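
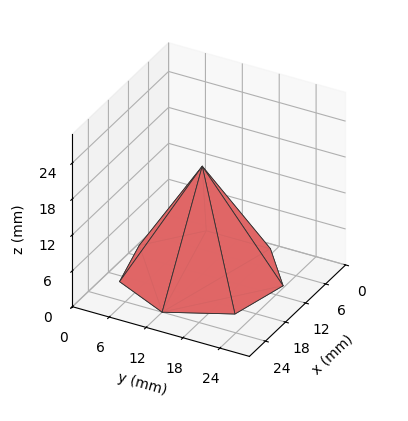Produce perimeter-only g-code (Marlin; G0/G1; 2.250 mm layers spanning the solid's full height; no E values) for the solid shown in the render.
Reading the render: the shape is a regular 7-sided pyramid, base circumscribed radius ≈ 12 mm, apex at z ≈ 18 mm (dimensions read to the nearest mm from the axis ticks). For the g-code, the solid's height is divided into equal slices at the stated Δz and each level perimeter traced with G1 moves after a G0 lift.

; perimeter-only toolpath
G21 ; units = mm
G90 ; absolute positioning
G28 ; home
; layer 1
G0 Z2.250
G0 X22.500 Y12.000
G1 X18.547 Y20.209
G1 X9.664 Y22.237
G1 X2.539 Y16.556
G1 X2.539 Y7.444
G1 X9.664 Y1.763
G1 X18.547 Y3.791
G1 X22.500 Y12.000
; layer 2
G0 Z4.500
G0 X21.000 Y12.000
G1 X17.611 Y19.037
G1 X9.998 Y20.774
G1 X3.891 Y15.905
G1 X3.891 Y8.095
G1 X9.998 Y3.226
G1 X17.611 Y4.963
G1 X21.000 Y12.000
; layer 3
G0 Z6.750
G0 X19.500 Y12.000
G1 X16.676 Y17.864
G1 X10.331 Y19.312
G1 X5.242 Y15.254
G1 X5.242 Y8.746
G1 X10.331 Y4.688
G1 X16.676 Y6.136
G1 X19.500 Y12.000
; layer 4
G0 Z9.000
G0 X18.000 Y12.000
G1 X15.741 Y16.691
G1 X10.665 Y17.849
G1 X6.594 Y14.604
G1 X6.594 Y9.396
G1 X10.665 Y6.151
G1 X15.741 Y7.309
G1 X18.000 Y12.000
; layer 5
G0 Z11.250
G0 X16.500 Y12.000
G1 X14.806 Y15.518
G1 X10.999 Y16.387
G1 X7.946 Y13.953
G1 X7.946 Y10.047
G1 X10.999 Y7.613
G1 X14.806 Y8.482
G1 X16.500 Y12.000
; layer 6
G0 Z13.500
G0 X15.000 Y12.000
G1 X13.870 Y14.346
G1 X11.332 Y14.925
G1 X9.297 Y13.302
G1 X9.297 Y10.698
G1 X11.332 Y9.075
G1 X13.870 Y9.655
G1 X15.000 Y12.000
; layer 7
G0 Z15.750
G0 X13.500 Y12.000
G1 X12.935 Y13.173
G1 X11.666 Y13.462
G1 X10.649 Y12.651
G1 X10.649 Y11.349
G1 X11.666 Y10.538
G1 X12.935 Y10.827
G1 X13.500 Y12.000
M2 ; end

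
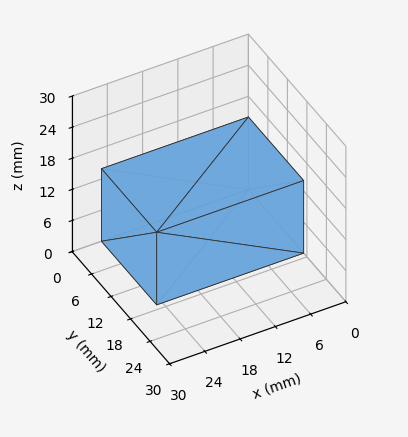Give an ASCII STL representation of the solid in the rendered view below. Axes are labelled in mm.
Reading the render: the shape is a rectangular box, roughly 25 × 17 mm footprint and 14 mm tall (dimensions read to the nearest mm from the axis ticks). For the STL, each face is triangulated and given an outward normal.

solid part
  facet normal 0.0000 0.0000 -1.0000
    outer loop
      vertex 25.00 17.00 0.00
      vertex 25.00 0.00 0.00
      vertex 0.00 0.00 0.00
    endloop
  endfacet
  facet normal 0.0000 0.0000 -1.0000
    outer loop
      vertex 0.00 17.00 0.00
      vertex 25.00 17.00 0.00
      vertex 0.00 0.00 0.00
    endloop
  endfacet
  facet normal 0.0000 0.0000 1.0000
    outer loop
      vertex 0.00 0.00 14.00
      vertex 25.00 0.00 14.00
      vertex 25.00 17.00 14.00
    endloop
  endfacet
  facet normal 0.0000 0.0000 1.0000
    outer loop
      vertex 0.00 0.00 14.00
      vertex 25.00 17.00 14.00
      vertex 0.00 17.00 14.00
    endloop
  endfacet
  facet normal 0.0000 -1.0000 0.0000
    outer loop
      vertex 0.00 0.00 0.00
      vertex 25.00 0.00 0.00
      vertex 25.00 0.00 14.00
    endloop
  endfacet
  facet normal 0.0000 -1.0000 0.0000
    outer loop
      vertex 0.00 0.00 0.00
      vertex 25.00 0.00 14.00
      vertex 0.00 0.00 14.00
    endloop
  endfacet
  facet normal 0.0000 1.0000 0.0000
    outer loop
      vertex 25.00 17.00 14.00
      vertex 25.00 17.00 0.00
      vertex 0.00 17.00 0.00
    endloop
  endfacet
  facet normal 0.0000 1.0000 0.0000
    outer loop
      vertex 0.00 17.00 14.00
      vertex 25.00 17.00 14.00
      vertex 0.00 17.00 0.00
    endloop
  endfacet
  facet normal -1.0000 0.0000 0.0000
    outer loop
      vertex 0.00 17.00 14.00
      vertex 0.00 17.00 0.00
      vertex 0.00 0.00 0.00
    endloop
  endfacet
  facet normal -1.0000 0.0000 0.0000
    outer loop
      vertex 0.00 0.00 14.00
      vertex 0.00 17.00 14.00
      vertex 0.00 0.00 0.00
    endloop
  endfacet
  facet normal 1.0000 0.0000 0.0000
    outer loop
      vertex 25.00 0.00 0.00
      vertex 25.00 17.00 0.00
      vertex 25.00 17.00 14.00
    endloop
  endfacet
  facet normal 1.0000 0.0000 0.0000
    outer loop
      vertex 25.00 0.00 0.00
      vertex 25.00 17.00 14.00
      vertex 25.00 0.00 14.00
    endloop
  endfacet
endsolid part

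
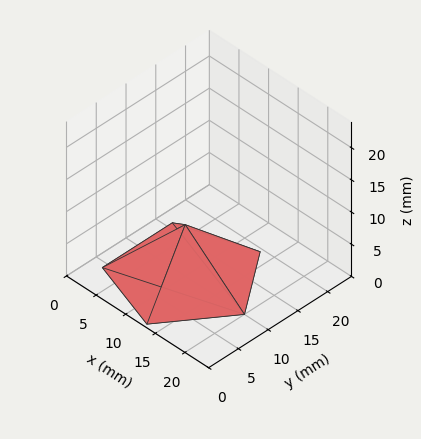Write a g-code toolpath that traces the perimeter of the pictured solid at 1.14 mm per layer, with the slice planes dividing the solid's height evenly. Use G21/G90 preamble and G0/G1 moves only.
Reading the render: the shape is a regular 5-sided pyramid, base circumscribed radius ≈ 10 mm, apex at z ≈ 8 mm (dimensions read to the nearest mm from the axis ticks). For the g-code, the solid's height is divided into equal slices at the stated Δz and each level perimeter traced with G1 moves after a G0 lift.

; perimeter-only toolpath
G21 ; units = mm
G90 ; absolute positioning
G28 ; home
; layer 1
G0 Z1.14
G0 X18.57 Y10.00
G1 X12.65 Y18.15
G1 X3.07 Y15.04
G1 X3.07 Y4.96
G1 X12.65 Y1.85
G1 X18.57 Y10.00
; layer 2
G0 Z2.29
G0 X17.14 Y10.00
G1 X12.21 Y16.79
G1 X4.22 Y14.20
G1 X4.22 Y5.80
G1 X12.21 Y3.21
G1 X17.14 Y10.00
; layer 3
G0 Z3.43
G0 X15.71 Y10.00
G1 X11.77 Y15.43
G1 X5.38 Y13.36
G1 X5.38 Y6.64
G1 X11.77 Y4.57
G1 X15.71 Y10.00
; layer 4
G0 Z4.57
G0 X14.29 Y10.00
G1 X11.32 Y14.08
G1 X6.53 Y12.52
G1 X6.53 Y7.48
G1 X11.32 Y5.92
G1 X14.29 Y10.00
; layer 5
G0 Z5.71
G0 X12.86 Y10.00
G1 X10.88 Y12.72
G1 X7.69 Y11.68
G1 X7.69 Y8.32
G1 X10.88 Y7.28
G1 X12.86 Y10.00
; layer 6
G0 Z6.86
G0 X11.43 Y10.00
G1 X10.44 Y11.36
G1 X8.84 Y10.84
G1 X8.84 Y9.16
G1 X10.44 Y8.64
G1 X11.43 Y10.00
M2 ; end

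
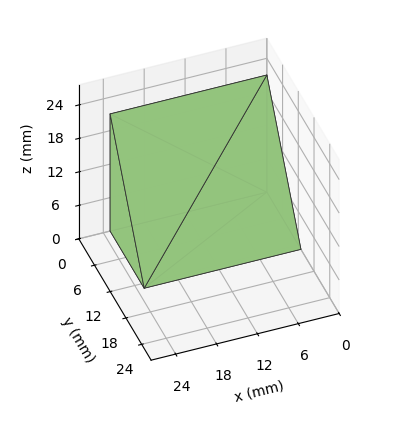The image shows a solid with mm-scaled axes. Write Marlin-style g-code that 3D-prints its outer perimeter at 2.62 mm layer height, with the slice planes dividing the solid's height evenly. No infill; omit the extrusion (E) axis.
Reading the render: the shape is a wedge (ramp): 23 × 13 mm base, rising to 21 mm along the y=0 edge and sloping linearly to z=0 at y=13 (dimensions read to the nearest mm from the axis ticks). For the g-code, the solid's height is divided into equal slices at the stated Δz and each level perimeter traced with G1 moves after a G0 lift.

; perimeter-only toolpath
G21 ; units = mm
G90 ; absolute positioning
G28 ; home
; layer 1
G0 Z2.62
G0 X0.00 Y0.00
G1 X23.00 Y0.00
G1 X23.00 Y11.38
G1 X0.00 Y11.38
G1 X0.00 Y0.00
; layer 2
G0 Z5.25
G0 X0.00 Y0.00
G1 X23.00 Y0.00
G1 X23.00 Y9.75
G1 X0.00 Y9.75
G1 X0.00 Y0.00
; layer 3
G0 Z7.88
G0 X0.00 Y0.00
G1 X23.00 Y0.00
G1 X23.00 Y8.12
G1 X0.00 Y8.12
G1 X0.00 Y0.00
; layer 4
G0 Z10.50
G0 X0.00 Y0.00
G1 X23.00 Y0.00
G1 X23.00 Y6.50
G1 X0.00 Y6.50
G1 X0.00 Y0.00
; layer 5
G0 Z13.12
G0 X0.00 Y0.00
G1 X23.00 Y0.00
G1 X23.00 Y4.88
G1 X0.00 Y4.88
G1 X0.00 Y0.00
; layer 6
G0 Z15.75
G0 X0.00 Y0.00
G1 X23.00 Y0.00
G1 X23.00 Y3.25
G1 X0.00 Y3.25
G1 X0.00 Y0.00
; layer 7
G0 Z18.38
G0 X0.00 Y0.00
G1 X23.00 Y0.00
G1 X23.00 Y1.62
G1 X0.00 Y1.62
G1 X0.00 Y0.00
M2 ; end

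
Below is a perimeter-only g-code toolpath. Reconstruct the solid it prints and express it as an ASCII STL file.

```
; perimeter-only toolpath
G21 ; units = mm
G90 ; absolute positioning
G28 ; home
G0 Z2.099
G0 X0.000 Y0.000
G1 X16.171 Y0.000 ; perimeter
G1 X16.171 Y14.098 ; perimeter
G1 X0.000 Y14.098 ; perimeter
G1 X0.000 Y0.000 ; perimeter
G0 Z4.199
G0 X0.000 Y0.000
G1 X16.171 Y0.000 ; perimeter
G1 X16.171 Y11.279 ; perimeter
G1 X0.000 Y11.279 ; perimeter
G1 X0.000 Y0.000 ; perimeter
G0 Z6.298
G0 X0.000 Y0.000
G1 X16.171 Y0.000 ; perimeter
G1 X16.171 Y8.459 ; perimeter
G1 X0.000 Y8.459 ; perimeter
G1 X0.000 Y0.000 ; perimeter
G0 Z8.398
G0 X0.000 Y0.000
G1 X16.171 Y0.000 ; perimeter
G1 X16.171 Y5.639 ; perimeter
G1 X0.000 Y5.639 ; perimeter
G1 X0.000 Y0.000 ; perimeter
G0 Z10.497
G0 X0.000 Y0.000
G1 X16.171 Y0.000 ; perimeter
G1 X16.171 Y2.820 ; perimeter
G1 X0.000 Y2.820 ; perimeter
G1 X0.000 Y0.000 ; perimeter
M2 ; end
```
solid part
  facet normal 0.0000 0.0000 -1.0000
    outer loop
      vertex 16.171 16.918 0.000
      vertex 16.171 0.000 0.000
      vertex 0.000 0.000 0.000
    endloop
  endfacet
  facet normal 0.0000 0.0000 -1.0000
    outer loop
      vertex 0.000 16.918 0.000
      vertex 16.171 16.918 0.000
      vertex 0.000 0.000 0.000
    endloop
  endfacet
  facet normal 0.0000 -1.0000 0.0000
    outer loop
      vertex 0.000 0.000 0.000
      vertex 16.171 0.000 0.000
      vertex 16.171 0.000 12.597
    endloop
  endfacet
  facet normal 0.0000 -1.0000 0.0000
    outer loop
      vertex 0.000 0.000 0.000
      vertex 16.171 0.000 12.597
      vertex 0.000 0.000 12.597
    endloop
  endfacet
  facet normal 0.0000 0.5972 0.8021
    outer loop
      vertex 0.000 0.000 12.597
      vertex 16.171 0.000 12.597
      vertex 16.171 16.918 0.000
    endloop
  endfacet
  facet normal 0.0000 0.5972 0.8021
    outer loop
      vertex 0.000 0.000 12.597
      vertex 16.171 16.918 0.000
      vertex 0.000 16.918 0.000
    endloop
  endfacet
  facet normal -1.0000 0.0000 0.0000
    outer loop
      vertex 0.000 0.000 12.597
      vertex 0.000 16.918 0.000
      vertex 0.000 0.000 0.000
    endloop
  endfacet
  facet normal 1.0000 0.0000 0.0000
    outer loop
      vertex 16.171 0.000 0.000
      vertex 16.171 16.918 0.000
      vertex 16.171 0.000 12.597
    endloop
  endfacet
endsolid part

The G0 Z moves step by Δz≈2.099 mm. The G1 loops shrink linearly with z, so the solid tapers from its base footprint up to z≈12.6. Closing with a flat bottom cap and the tapered top and triangulating gives 8 facets — a wedge (ramp): 16.2 × 16.9 mm base, rising to 12.6 mm along the y=0 edge and sloping linearly to z=0 at y=16.9.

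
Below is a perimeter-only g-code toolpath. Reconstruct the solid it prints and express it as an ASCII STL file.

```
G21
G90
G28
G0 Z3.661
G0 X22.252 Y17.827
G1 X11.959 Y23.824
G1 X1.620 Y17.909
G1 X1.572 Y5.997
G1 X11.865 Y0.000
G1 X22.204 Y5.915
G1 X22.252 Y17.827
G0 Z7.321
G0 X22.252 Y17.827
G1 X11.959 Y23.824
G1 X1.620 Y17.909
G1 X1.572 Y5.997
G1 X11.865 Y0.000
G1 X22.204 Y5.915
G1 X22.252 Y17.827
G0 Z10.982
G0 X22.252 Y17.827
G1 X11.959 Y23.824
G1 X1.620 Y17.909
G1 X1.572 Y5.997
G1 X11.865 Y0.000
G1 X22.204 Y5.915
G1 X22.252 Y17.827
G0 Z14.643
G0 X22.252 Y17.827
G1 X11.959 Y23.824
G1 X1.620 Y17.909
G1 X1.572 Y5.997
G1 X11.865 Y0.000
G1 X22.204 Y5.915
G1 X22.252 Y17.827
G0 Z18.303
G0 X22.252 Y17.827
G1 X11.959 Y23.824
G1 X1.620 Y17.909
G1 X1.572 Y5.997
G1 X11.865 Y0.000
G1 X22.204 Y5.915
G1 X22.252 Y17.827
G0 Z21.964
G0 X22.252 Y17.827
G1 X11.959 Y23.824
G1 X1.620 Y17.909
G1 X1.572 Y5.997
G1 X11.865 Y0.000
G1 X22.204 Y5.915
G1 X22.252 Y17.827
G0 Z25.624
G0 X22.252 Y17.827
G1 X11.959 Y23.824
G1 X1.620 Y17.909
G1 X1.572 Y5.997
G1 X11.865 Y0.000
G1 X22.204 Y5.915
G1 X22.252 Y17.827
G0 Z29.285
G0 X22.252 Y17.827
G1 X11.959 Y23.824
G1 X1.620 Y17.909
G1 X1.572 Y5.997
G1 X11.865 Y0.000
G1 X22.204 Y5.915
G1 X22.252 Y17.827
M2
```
solid part
  facet normal 0.0000 0.0000 -1.0000
    outer loop
      vertex 1.620 17.909 0.000
      vertex 11.959 23.824 0.000
      vertex 22.252 17.827 0.000
    endloop
  endfacet
  facet normal 0.0000 0.0000 -1.0000
    outer loop
      vertex 1.572 5.997 0.000
      vertex 1.620 17.909 0.000
      vertex 22.252 17.827 0.000
    endloop
  endfacet
  facet normal 0.0000 0.0000 -1.0000
    outer loop
      vertex 11.865 0.000 0.000
      vertex 1.572 5.997 0.000
      vertex 22.252 17.827 0.000
    endloop
  endfacet
  facet normal 0.0000 0.0000 -1.0000
    outer loop
      vertex 22.204 5.915 0.000
      vertex 11.865 0.000 0.000
      vertex 22.252 17.827 0.000
    endloop
  endfacet
  facet normal 0.0000 0.0000 1.0000
    outer loop
      vertex 22.252 17.827 29.285
      vertex 11.959 23.824 29.285
      vertex 1.620 17.909 29.285
    endloop
  endfacet
  facet normal 0.0000 0.0000 1.0000
    outer loop
      vertex 22.252 17.827 29.285
      vertex 1.620 17.909 29.285
      vertex 1.572 5.997 29.285
    endloop
  endfacet
  facet normal 0.0000 0.0000 1.0000
    outer loop
      vertex 22.252 17.827 29.285
      vertex 1.572 5.997 29.285
      vertex 11.865 0.000 29.285
    endloop
  endfacet
  facet normal 0.0000 0.0000 1.0000
    outer loop
      vertex 22.252 17.827 29.285
      vertex 11.865 0.000 29.285
      vertex 22.204 5.915 29.285
    endloop
  endfacet
  facet normal 0.5034 0.8640 0.0000
    outer loop
      vertex 22.252 17.827 0.000
      vertex 11.959 23.824 0.000
      vertex 11.959 23.824 29.285
    endloop
  endfacet
  facet normal 0.5034 0.8640 0.0000
    outer loop
      vertex 22.252 17.827 0.000
      vertex 11.959 23.824 29.285
      vertex 22.252 17.827 29.285
    endloop
  endfacet
  facet normal -0.4966 0.8680 0.0000
    outer loop
      vertex 11.959 23.824 0.000
      vertex 1.620 17.909 0.000
      vertex 1.620 17.909 29.285
    endloop
  endfacet
  facet normal -0.4966 0.8680 0.0000
    outer loop
      vertex 11.959 23.824 0.000
      vertex 1.620 17.909 29.285
      vertex 11.959 23.824 29.285
    endloop
  endfacet
  facet normal -1.0000 0.0040 0.0000
    outer loop
      vertex 1.620 17.909 0.000
      vertex 1.572 5.997 0.000
      vertex 1.572 5.997 29.285
    endloop
  endfacet
  facet normal -1.0000 0.0040 0.0000
    outer loop
      vertex 1.620 17.909 0.000
      vertex 1.572 5.997 29.285
      vertex 1.620 17.909 29.285
    endloop
  endfacet
  facet normal -0.5034 -0.8640 0.0000
    outer loop
      vertex 1.572 5.997 0.000
      vertex 11.865 0.000 0.000
      vertex 11.865 0.000 29.285
    endloop
  endfacet
  facet normal -0.5034 -0.8640 0.0000
    outer loop
      vertex 1.572 5.997 0.000
      vertex 11.865 0.000 29.285
      vertex 1.572 5.997 29.285
    endloop
  endfacet
  facet normal 0.4966 -0.8680 0.0000
    outer loop
      vertex 11.865 0.000 0.000
      vertex 22.204 5.915 0.000
      vertex 22.204 5.915 29.285
    endloop
  endfacet
  facet normal 0.4966 -0.8680 0.0000
    outer loop
      vertex 11.865 0.000 0.000
      vertex 22.204 5.915 29.285
      vertex 11.865 0.000 29.285
    endloop
  endfacet
  facet normal 1.0000 -0.0040 0.0000
    outer loop
      vertex 22.204 5.915 0.000
      vertex 22.252 17.827 0.000
      vertex 22.252 17.827 29.285
    endloop
  endfacet
  facet normal 1.0000 -0.0040 0.0000
    outer loop
      vertex 22.204 5.915 0.000
      vertex 22.252 17.827 29.285
      vertex 22.204 5.915 29.285
    endloop
  endfacet
endsolid part

The G0 Z moves step by Δz≈3.661 mm. Every layer's G1 loop is the same polygon, so the solid is a straight extrusion of it from z=0 to z≈29.3. Closing with flat bottom and top caps and triangulating gives 20 facets — a regular 6-sided prism (a cylinder approximated with 6 flat sides), circumscribed radius ≈ 11.9 mm, height ≈ 29.3 mm.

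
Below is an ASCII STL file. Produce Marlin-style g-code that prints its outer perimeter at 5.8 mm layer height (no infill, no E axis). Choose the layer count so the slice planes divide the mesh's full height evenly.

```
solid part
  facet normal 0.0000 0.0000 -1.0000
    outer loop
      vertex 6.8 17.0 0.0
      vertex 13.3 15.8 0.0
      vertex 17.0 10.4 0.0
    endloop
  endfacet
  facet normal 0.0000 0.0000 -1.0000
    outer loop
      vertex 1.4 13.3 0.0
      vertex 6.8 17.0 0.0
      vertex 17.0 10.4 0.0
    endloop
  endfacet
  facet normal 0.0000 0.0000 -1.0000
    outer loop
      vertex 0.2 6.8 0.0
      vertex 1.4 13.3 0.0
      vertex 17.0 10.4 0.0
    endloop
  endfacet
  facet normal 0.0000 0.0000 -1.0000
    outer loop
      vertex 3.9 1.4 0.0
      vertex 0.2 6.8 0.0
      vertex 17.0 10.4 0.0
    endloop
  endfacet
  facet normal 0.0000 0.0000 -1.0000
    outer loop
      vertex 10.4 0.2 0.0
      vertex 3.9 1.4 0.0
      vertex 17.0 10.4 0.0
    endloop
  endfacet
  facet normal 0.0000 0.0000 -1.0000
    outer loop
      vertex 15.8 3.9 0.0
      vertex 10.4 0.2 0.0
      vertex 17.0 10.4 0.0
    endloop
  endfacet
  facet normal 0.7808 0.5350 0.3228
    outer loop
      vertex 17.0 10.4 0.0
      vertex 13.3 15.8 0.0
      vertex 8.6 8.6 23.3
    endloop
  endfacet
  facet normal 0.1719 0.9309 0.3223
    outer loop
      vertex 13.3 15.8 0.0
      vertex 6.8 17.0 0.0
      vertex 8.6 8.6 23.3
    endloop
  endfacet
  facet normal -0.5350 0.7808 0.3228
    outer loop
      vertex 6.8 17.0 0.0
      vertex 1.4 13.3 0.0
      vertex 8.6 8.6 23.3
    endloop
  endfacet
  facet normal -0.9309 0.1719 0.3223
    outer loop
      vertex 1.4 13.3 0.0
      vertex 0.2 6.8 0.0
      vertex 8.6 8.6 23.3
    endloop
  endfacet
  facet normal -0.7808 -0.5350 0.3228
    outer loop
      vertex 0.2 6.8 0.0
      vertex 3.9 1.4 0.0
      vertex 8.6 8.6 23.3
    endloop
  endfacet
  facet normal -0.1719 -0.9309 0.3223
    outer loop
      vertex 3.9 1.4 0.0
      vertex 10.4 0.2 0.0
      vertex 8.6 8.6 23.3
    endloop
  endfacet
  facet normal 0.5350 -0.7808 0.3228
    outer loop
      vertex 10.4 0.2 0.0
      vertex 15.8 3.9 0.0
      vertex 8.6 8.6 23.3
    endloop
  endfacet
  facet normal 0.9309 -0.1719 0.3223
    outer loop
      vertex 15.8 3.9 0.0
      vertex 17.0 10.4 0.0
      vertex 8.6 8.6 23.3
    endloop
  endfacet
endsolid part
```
; perimeter-only toolpath
G21 ; units = mm
G90 ; absolute positioning
G28 ; home
; layer 1
G0 Z5.8
G0 X14.9 Y10.0
G1 X12.1 Y14.0
G1 X7.2 Y14.9
G1 X3.2 Y12.1
G1 X2.3 Y7.2
G1 X5.1 Y3.2
G1 X10.0 Y2.3
G1 X14.0 Y5.1
G1 X14.9 Y10.0
; layer 2
G0 Z11.7
G0 X12.8 Y9.5
G1 X10.9 Y12.2
G1 X7.7 Y12.8
G1 X5.0 Y10.9
G1 X4.4 Y7.7
G1 X6.2 Y5.0
G1 X9.5 Y4.4
G1 X12.2 Y6.2
G1 X12.8 Y9.5
; layer 3
G0 Z17.5
G0 X10.7 Y9.0
G1 X9.8 Y10.4
G1 X8.1 Y10.7
G1 X6.8 Y9.8
G1 X6.5 Y8.1
G1 X7.4 Y6.8
G1 X9.0 Y6.5
G1 X10.4 Y7.4
G1 X10.7 Y9.0
M2 ; end

The solid is a regular 8-sided pyramid, base circumscribed radius ≈ 8.6 mm, apex at z ≈ 23.3 mm. Slicing at Δz = 5.8 mm — 4 equal slices spanning the solid's height, so layer i sits at z = i·h/4 — gives 3 non-empty perimeters. Each is a 8-segment closed polygon; G0 lifts to the layer z and rapids to the start vertex, then G1 traces the edges. The cross-section shrinks linearly with z (the slice at the apex is degenerate and omitted).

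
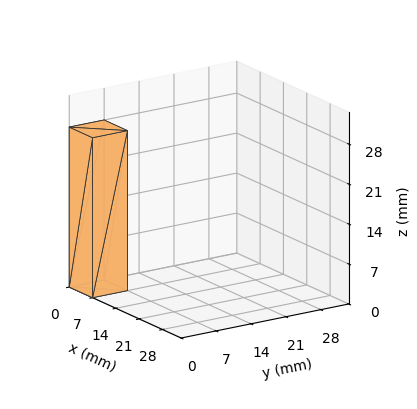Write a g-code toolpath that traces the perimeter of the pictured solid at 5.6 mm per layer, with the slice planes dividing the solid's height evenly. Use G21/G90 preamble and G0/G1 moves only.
Reading the render: the shape is a rectangular box, roughly 7 × 7 mm footprint and 28 mm tall (dimensions read to the nearest mm from the axis ticks). For the g-code, the solid's height is divided into equal slices at the stated Δz and each level perimeter traced with G1 moves after a G0 lift.

; perimeter-only toolpath
G21 ; units = mm
G90 ; absolute positioning
G28 ; home
; layer 1
G0 Z5.6
G0 X0.0 Y0.0
G1 X7.0 Y0.0
G1 X7.0 Y7.0
G1 X0.0 Y7.0
G1 X0.0 Y0.0
; layer 2
G0 Z11.2
G0 X0.0 Y0.0
G1 X7.0 Y0.0
G1 X7.0 Y7.0
G1 X0.0 Y7.0
G1 X0.0 Y0.0
; layer 3
G0 Z16.8
G0 X0.0 Y0.0
G1 X7.0 Y0.0
G1 X7.0 Y7.0
G1 X0.0 Y7.0
G1 X0.0 Y0.0
; layer 4
G0 Z22.4
G0 X0.0 Y0.0
G1 X7.0 Y0.0
G1 X7.0 Y7.0
G1 X0.0 Y7.0
G1 X0.0 Y0.0
; layer 5
G0 Z28.0
G0 X0.0 Y0.0
G1 X7.0 Y0.0
G1 X7.0 Y7.0
G1 X0.0 Y7.0
G1 X0.0 Y0.0
M2 ; end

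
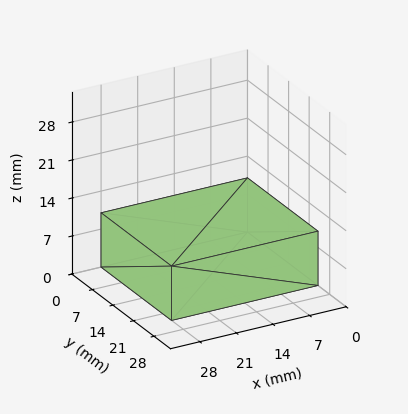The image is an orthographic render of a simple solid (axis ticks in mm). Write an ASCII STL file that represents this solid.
Reading the render: the shape is a rectangular box, roughly 28 × 24 mm footprint and 10 mm tall (dimensions read to the nearest mm from the axis ticks). For the STL, each face is triangulated and given an outward normal.

solid part
  facet normal 0.0000 0.0000 -1.0000
    outer loop
      vertex 28.00 24.00 0.00
      vertex 28.00 0.00 0.00
      vertex 0.00 0.00 0.00
    endloop
  endfacet
  facet normal 0.0000 0.0000 -1.0000
    outer loop
      vertex 0.00 24.00 0.00
      vertex 28.00 24.00 0.00
      vertex 0.00 0.00 0.00
    endloop
  endfacet
  facet normal 0.0000 0.0000 1.0000
    outer loop
      vertex 0.00 0.00 10.00
      vertex 28.00 0.00 10.00
      vertex 28.00 24.00 10.00
    endloop
  endfacet
  facet normal 0.0000 0.0000 1.0000
    outer loop
      vertex 0.00 0.00 10.00
      vertex 28.00 24.00 10.00
      vertex 0.00 24.00 10.00
    endloop
  endfacet
  facet normal 0.0000 -1.0000 0.0000
    outer loop
      vertex 0.00 0.00 0.00
      vertex 28.00 0.00 0.00
      vertex 28.00 0.00 10.00
    endloop
  endfacet
  facet normal 0.0000 -1.0000 0.0000
    outer loop
      vertex 0.00 0.00 0.00
      vertex 28.00 0.00 10.00
      vertex 0.00 0.00 10.00
    endloop
  endfacet
  facet normal 0.0000 1.0000 0.0000
    outer loop
      vertex 28.00 24.00 10.00
      vertex 28.00 24.00 0.00
      vertex 0.00 24.00 0.00
    endloop
  endfacet
  facet normal 0.0000 1.0000 0.0000
    outer loop
      vertex 0.00 24.00 10.00
      vertex 28.00 24.00 10.00
      vertex 0.00 24.00 0.00
    endloop
  endfacet
  facet normal -1.0000 0.0000 0.0000
    outer loop
      vertex 0.00 24.00 10.00
      vertex 0.00 24.00 0.00
      vertex 0.00 0.00 0.00
    endloop
  endfacet
  facet normal -1.0000 0.0000 0.0000
    outer loop
      vertex 0.00 0.00 10.00
      vertex 0.00 24.00 10.00
      vertex 0.00 0.00 0.00
    endloop
  endfacet
  facet normal 1.0000 0.0000 0.0000
    outer loop
      vertex 28.00 0.00 0.00
      vertex 28.00 24.00 0.00
      vertex 28.00 24.00 10.00
    endloop
  endfacet
  facet normal 1.0000 0.0000 0.0000
    outer loop
      vertex 28.00 0.00 0.00
      vertex 28.00 24.00 10.00
      vertex 28.00 0.00 10.00
    endloop
  endfacet
endsolid part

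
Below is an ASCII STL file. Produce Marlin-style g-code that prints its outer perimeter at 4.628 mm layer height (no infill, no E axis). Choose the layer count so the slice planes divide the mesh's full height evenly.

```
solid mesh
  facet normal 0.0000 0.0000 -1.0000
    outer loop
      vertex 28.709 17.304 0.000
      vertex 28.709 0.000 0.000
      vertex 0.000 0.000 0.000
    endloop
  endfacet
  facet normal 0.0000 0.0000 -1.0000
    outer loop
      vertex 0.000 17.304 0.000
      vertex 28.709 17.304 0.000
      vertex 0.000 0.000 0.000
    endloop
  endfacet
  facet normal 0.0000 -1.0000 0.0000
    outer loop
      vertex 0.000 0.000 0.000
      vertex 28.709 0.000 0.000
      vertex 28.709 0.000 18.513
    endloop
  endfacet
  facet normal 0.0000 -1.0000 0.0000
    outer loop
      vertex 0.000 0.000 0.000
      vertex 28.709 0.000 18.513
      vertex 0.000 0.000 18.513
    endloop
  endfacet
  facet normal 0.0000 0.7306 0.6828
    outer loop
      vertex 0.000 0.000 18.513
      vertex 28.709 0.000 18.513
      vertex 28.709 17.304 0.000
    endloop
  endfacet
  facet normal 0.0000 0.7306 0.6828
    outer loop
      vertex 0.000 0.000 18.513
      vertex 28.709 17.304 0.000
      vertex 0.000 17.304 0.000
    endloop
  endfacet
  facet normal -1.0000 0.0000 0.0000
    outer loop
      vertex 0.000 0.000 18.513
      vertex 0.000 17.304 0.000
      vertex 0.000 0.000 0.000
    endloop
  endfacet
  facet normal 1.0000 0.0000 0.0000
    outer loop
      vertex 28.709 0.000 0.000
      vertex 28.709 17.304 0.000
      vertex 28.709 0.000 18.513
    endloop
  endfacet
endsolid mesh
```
; perimeter-only toolpath
G21 ; units = mm
G90 ; absolute positioning
G28 ; home
; layer 1
G0 Z4.628
G0 X0.000 Y0.000
G1 X28.709 Y0.000
G1 X28.709 Y12.978
G1 X0.000 Y12.978
G1 X0.000 Y0.000
; layer 2
G0 Z9.257
G0 X0.000 Y0.000
G1 X28.709 Y0.000
G1 X28.709 Y8.652
G1 X0.000 Y8.652
G1 X0.000 Y0.000
; layer 3
G0 Z13.885
G0 X0.000 Y0.000
G1 X28.709 Y0.000
G1 X28.709 Y4.326
G1 X0.000 Y4.326
G1 X0.000 Y0.000
M2 ; end

The solid is a wedge (ramp): 28.7 × 17.3 mm base, rising to 18.5 mm along the y=0 edge and sloping linearly to z=0 at y=17.3. Slicing at Δz = 4.628 mm — 4 equal slices spanning the solid's height, so layer i sits at z = i·h/4 — gives 3 non-empty perimeters. Each is a 4-segment closed polygon; G0 lifts to the layer z and rapids to the start vertex, then G1 traces the edges. The cross-section shrinks linearly with z (the slice at the apex is degenerate and omitted).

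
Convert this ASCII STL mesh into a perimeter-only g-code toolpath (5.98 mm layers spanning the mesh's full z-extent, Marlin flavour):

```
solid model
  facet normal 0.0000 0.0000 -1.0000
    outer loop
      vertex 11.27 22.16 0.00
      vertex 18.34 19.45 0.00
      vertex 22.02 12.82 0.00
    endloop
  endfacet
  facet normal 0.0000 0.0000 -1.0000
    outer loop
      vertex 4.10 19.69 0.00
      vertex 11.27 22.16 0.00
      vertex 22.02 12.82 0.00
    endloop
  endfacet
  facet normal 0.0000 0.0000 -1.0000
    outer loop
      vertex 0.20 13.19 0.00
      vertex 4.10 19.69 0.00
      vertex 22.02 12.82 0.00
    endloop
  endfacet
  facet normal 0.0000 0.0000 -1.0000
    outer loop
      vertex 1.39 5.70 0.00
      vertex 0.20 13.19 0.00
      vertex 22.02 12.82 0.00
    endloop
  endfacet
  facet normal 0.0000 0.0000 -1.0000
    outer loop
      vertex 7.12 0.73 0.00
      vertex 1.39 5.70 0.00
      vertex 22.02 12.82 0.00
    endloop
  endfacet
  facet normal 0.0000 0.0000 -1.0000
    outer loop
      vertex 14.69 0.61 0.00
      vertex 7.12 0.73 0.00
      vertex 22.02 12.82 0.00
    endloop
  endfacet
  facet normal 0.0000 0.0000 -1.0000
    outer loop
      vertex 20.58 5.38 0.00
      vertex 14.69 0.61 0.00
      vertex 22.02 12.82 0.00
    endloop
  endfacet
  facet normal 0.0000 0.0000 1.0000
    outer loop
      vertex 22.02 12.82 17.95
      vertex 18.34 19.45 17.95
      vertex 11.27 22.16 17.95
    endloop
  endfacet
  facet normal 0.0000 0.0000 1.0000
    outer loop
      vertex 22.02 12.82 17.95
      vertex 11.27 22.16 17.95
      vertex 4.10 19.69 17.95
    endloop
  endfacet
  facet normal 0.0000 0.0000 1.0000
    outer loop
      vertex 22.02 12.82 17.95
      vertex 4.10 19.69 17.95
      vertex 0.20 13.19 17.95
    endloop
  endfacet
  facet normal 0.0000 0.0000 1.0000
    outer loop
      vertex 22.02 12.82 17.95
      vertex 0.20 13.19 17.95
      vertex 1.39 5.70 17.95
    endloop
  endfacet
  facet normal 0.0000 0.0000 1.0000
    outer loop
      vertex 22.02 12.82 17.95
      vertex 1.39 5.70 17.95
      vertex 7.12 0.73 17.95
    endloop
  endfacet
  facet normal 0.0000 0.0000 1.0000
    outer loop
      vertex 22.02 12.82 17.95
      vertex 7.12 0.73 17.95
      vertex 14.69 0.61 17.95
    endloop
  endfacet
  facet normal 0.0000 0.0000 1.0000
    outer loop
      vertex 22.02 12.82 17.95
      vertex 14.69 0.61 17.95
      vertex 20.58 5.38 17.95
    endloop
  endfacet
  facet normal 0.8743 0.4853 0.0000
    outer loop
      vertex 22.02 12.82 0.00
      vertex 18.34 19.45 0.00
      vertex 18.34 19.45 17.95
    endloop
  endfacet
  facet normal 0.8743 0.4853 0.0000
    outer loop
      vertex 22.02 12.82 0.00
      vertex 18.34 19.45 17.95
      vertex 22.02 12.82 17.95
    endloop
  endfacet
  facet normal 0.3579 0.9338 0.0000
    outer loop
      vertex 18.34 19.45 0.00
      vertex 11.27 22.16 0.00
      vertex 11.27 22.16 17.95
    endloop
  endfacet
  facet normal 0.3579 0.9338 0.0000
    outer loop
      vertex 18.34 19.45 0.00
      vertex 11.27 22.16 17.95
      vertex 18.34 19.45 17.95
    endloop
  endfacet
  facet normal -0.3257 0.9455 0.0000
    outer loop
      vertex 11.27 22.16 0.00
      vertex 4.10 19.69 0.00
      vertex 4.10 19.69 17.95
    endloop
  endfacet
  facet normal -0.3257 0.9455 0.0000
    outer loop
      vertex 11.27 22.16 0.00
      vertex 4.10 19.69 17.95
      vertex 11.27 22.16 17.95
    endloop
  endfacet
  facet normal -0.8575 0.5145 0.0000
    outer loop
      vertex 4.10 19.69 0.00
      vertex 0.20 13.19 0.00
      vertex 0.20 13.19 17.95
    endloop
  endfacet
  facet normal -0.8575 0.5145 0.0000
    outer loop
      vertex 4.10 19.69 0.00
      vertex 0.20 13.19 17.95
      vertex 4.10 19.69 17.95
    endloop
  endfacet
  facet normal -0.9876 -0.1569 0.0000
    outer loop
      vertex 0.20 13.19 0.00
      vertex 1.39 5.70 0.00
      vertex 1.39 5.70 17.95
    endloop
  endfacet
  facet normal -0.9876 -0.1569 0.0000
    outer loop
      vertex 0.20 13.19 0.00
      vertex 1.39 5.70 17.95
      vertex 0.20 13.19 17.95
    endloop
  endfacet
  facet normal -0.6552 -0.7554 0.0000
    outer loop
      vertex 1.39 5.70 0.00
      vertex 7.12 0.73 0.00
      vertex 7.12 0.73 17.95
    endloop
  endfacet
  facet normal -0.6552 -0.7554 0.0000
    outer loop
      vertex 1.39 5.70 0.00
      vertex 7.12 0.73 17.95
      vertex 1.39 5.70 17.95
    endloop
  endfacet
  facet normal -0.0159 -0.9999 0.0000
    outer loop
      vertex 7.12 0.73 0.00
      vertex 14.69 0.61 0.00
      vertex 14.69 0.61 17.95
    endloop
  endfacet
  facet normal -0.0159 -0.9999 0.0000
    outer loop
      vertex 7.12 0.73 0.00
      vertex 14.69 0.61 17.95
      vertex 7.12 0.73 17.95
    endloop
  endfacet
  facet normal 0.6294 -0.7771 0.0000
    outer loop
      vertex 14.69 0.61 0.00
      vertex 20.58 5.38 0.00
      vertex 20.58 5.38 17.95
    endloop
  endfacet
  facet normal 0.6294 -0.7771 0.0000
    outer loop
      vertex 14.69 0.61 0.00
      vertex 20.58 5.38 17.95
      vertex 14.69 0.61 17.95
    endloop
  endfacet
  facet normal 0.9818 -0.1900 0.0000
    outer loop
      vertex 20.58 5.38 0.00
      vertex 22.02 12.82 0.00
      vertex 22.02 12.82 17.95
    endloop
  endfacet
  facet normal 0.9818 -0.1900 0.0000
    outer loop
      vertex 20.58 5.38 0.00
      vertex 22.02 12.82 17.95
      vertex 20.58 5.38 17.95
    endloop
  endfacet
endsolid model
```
; perimeter-only toolpath
G21 ; units = mm
G90 ; absolute positioning
G28 ; home
; layer 1
G0 Z5.98
G0 X22.02 Y12.82
G1 X18.34 Y19.45
G1 X11.27 Y22.16
G1 X4.10 Y19.69
G1 X0.20 Y13.19
G1 X1.39 Y5.70
G1 X7.12 Y0.73
G1 X14.69 Y0.61
G1 X20.58 Y5.38
G1 X22.02 Y12.82
; layer 2
G0 Z11.97
G0 X22.02 Y12.82
G1 X18.34 Y19.45
G1 X11.27 Y22.16
G1 X4.10 Y19.69
G1 X0.20 Y13.19
G1 X1.39 Y5.70
G1 X7.12 Y0.73
G1 X14.69 Y0.61
G1 X20.58 Y5.38
G1 X22.02 Y12.82
; layer 3
G0 Z17.95
G0 X22.02 Y12.82
G1 X18.34 Y19.45
G1 X11.27 Y22.16
G1 X4.10 Y19.69
G1 X0.20 Y13.19
G1 X1.39 Y5.70
G1 X7.12 Y0.73
G1 X14.69 Y0.61
G1 X20.58 Y5.38
G1 X22.02 Y12.82
M2 ; end

The solid is a regular 9-sided prism (a cylinder approximated with 9 flat sides), circumscribed radius ≈ 11.1 mm, height ≈ 17.9 mm. Slicing at Δz = 5.98 mm — 3 equal slices spanning the solid's height, so layer i sits at z = i·h/3 — gives 3 non-empty perimeters. Each is a 9-segment closed polygon; G0 lifts to the layer z and rapids to the start vertex, then G1 traces the edges.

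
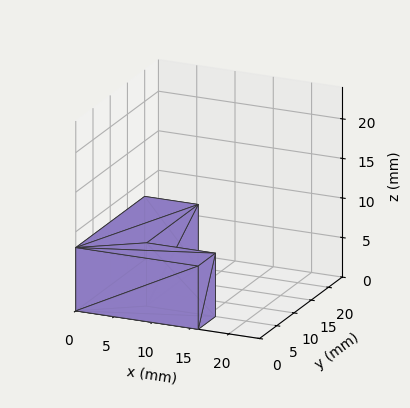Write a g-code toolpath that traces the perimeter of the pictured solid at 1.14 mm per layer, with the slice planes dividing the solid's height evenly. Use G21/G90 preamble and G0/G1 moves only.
Reading the render: the shape is an L-shaped prism: outer 16 × 20 mm, arm thicknesses ≈ 5 mm (horizontal) and 7 mm (vertical), extruded 8 mm in z (dimensions read to the nearest mm from the axis ticks). For the g-code, the solid's height is divided into equal slices at the stated Δz and each level perimeter traced with G1 moves after a G0 lift.

; perimeter-only toolpath
G21 ; units = mm
G90 ; absolute positioning
G28 ; home
; layer 1
G0 Z1.14
G0 X0.00 Y0.00
G1 X16.00 Y0.00
G1 X16.00 Y5.00
G1 X7.00 Y5.00
G1 X7.00 Y20.00
G1 X0.00 Y20.00
G1 X0.00 Y0.00
; layer 2
G0 Z2.29
G0 X0.00 Y0.00
G1 X16.00 Y0.00
G1 X16.00 Y5.00
G1 X7.00 Y5.00
G1 X7.00 Y20.00
G1 X0.00 Y20.00
G1 X0.00 Y0.00
; layer 3
G0 Z3.43
G0 X0.00 Y0.00
G1 X16.00 Y0.00
G1 X16.00 Y5.00
G1 X7.00 Y5.00
G1 X7.00 Y20.00
G1 X0.00 Y20.00
G1 X0.00 Y0.00
; layer 4
G0 Z4.57
G0 X0.00 Y0.00
G1 X16.00 Y0.00
G1 X16.00 Y5.00
G1 X7.00 Y5.00
G1 X7.00 Y20.00
G1 X0.00 Y20.00
G1 X0.00 Y0.00
; layer 5
G0 Z5.71
G0 X0.00 Y0.00
G1 X16.00 Y0.00
G1 X16.00 Y5.00
G1 X7.00 Y5.00
G1 X7.00 Y20.00
G1 X0.00 Y20.00
G1 X0.00 Y0.00
; layer 6
G0 Z6.86
G0 X0.00 Y0.00
G1 X16.00 Y0.00
G1 X16.00 Y5.00
G1 X7.00 Y5.00
G1 X7.00 Y20.00
G1 X0.00 Y20.00
G1 X0.00 Y0.00
; layer 7
G0 Z8.00
G0 X0.00 Y0.00
G1 X16.00 Y0.00
G1 X16.00 Y5.00
G1 X7.00 Y5.00
G1 X7.00 Y20.00
G1 X0.00 Y20.00
G1 X0.00 Y0.00
M2 ; end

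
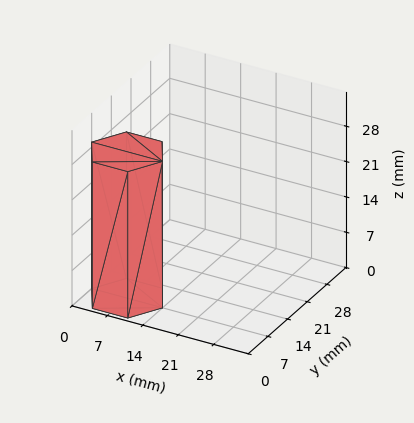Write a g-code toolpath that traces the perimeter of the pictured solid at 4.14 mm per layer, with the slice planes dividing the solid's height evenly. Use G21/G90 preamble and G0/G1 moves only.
Reading the render: the shape is a regular 6-sided prism (a cylinder approximated with 6 flat sides), circumscribed radius ≈ 7 mm, height ≈ 29 mm (dimensions read to the nearest mm from the axis ticks). For the g-code, the solid's height is divided into equal slices at the stated Δz and each level perimeter traced with G1 moves after a G0 lift.

; perimeter-only toolpath
G21 ; units = mm
G90 ; absolute positioning
G28 ; home
; layer 1
G0 Z4.14
G0 X14.00 Y7.00
G1 X10.50 Y13.06
G1 X3.50 Y13.06
G1 X0.00 Y7.00
G1 X3.50 Y0.94
G1 X10.50 Y0.94
G1 X14.00 Y7.00
; layer 2
G0 Z8.29
G0 X14.00 Y7.00
G1 X10.50 Y13.06
G1 X3.50 Y13.06
G1 X0.00 Y7.00
G1 X3.50 Y0.94
G1 X10.50 Y0.94
G1 X14.00 Y7.00
; layer 3
G0 Z12.43
G0 X14.00 Y7.00
G1 X10.50 Y13.06
G1 X3.50 Y13.06
G1 X0.00 Y7.00
G1 X3.50 Y0.94
G1 X10.50 Y0.94
G1 X14.00 Y7.00
; layer 4
G0 Z16.57
G0 X14.00 Y7.00
G1 X10.50 Y13.06
G1 X3.50 Y13.06
G1 X0.00 Y7.00
G1 X3.50 Y0.94
G1 X10.50 Y0.94
G1 X14.00 Y7.00
; layer 5
G0 Z20.71
G0 X14.00 Y7.00
G1 X10.50 Y13.06
G1 X3.50 Y13.06
G1 X0.00 Y7.00
G1 X3.50 Y0.94
G1 X10.50 Y0.94
G1 X14.00 Y7.00
; layer 6
G0 Z24.86
G0 X14.00 Y7.00
G1 X10.50 Y13.06
G1 X3.50 Y13.06
G1 X0.00 Y7.00
G1 X3.50 Y0.94
G1 X10.50 Y0.94
G1 X14.00 Y7.00
; layer 7
G0 Z29.00
G0 X14.00 Y7.00
G1 X10.50 Y13.06
G1 X3.50 Y13.06
G1 X0.00 Y7.00
G1 X3.50 Y0.94
G1 X10.50 Y0.94
G1 X14.00 Y7.00
M2 ; end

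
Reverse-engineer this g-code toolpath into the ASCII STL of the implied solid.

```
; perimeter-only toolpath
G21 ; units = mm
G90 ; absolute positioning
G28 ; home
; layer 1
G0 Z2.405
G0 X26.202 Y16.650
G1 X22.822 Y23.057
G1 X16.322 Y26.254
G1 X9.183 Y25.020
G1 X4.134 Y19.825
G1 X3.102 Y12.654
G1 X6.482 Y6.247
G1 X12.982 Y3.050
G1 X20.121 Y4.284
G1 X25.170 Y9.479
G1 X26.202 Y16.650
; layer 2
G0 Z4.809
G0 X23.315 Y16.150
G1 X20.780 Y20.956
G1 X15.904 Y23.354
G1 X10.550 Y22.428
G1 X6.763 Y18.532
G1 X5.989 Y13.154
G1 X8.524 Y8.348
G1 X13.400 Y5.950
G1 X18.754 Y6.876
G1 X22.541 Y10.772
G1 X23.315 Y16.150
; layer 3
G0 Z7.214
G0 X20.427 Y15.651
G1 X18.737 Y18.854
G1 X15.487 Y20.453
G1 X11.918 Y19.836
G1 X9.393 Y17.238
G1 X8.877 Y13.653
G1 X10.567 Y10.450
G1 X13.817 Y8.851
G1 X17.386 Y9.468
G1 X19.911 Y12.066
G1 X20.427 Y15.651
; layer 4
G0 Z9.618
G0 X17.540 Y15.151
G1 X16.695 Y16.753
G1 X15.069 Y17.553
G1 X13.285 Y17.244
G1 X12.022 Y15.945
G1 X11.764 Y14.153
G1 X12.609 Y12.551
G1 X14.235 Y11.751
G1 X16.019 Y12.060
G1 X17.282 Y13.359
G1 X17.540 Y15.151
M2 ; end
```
solid part
  facet normal 0.0000 0.0000 -1.0000
    outer loop
      vertex 16.739 29.155 0.000
      vertex 24.865 25.158 0.000
      vertex 29.090 17.149 0.000
    endloop
  endfacet
  facet normal 0.0000 0.0000 -1.0000
    outer loop
      vertex 7.816 27.612 0.000
      vertex 16.739 29.155 0.000
      vertex 29.090 17.149 0.000
    endloop
  endfacet
  facet normal 0.0000 0.0000 -1.0000
    outer loop
      vertex 1.504 21.118 0.000
      vertex 7.816 27.612 0.000
      vertex 29.090 17.149 0.000
    endloop
  endfacet
  facet normal 0.0000 0.0000 -1.0000
    outer loop
      vertex 0.214 12.155 0.000
      vertex 1.504 21.118 0.000
      vertex 29.090 17.149 0.000
    endloop
  endfacet
  facet normal 0.0000 0.0000 -1.0000
    outer loop
      vertex 4.439 4.146 0.000
      vertex 0.214 12.155 0.000
      vertex 29.090 17.149 0.000
    endloop
  endfacet
  facet normal 0.0000 0.0000 -1.0000
    outer loop
      vertex 12.565 0.149 0.000
      vertex 4.439 4.146 0.000
      vertex 29.090 17.149 0.000
    endloop
  endfacet
  facet normal 0.0000 0.0000 -1.0000
    outer loop
      vertex 21.488 1.692 0.000
      vertex 12.565 0.149 0.000
      vertex 29.090 17.149 0.000
    endloop
  endfacet
  facet normal 0.0000 0.0000 -1.0000
    outer loop
      vertex 27.800 8.186 0.000
      vertex 21.488 1.692 0.000
      vertex 29.090 17.149 0.000
    endloop
  endfacet
  facet normal 0.5778 0.3048 0.7571
    outer loop
      vertex 29.090 17.149 0.000
      vertex 24.865 25.158 0.000
      vertex 14.652 14.652 12.023
    endloop
  endfacet
  facet normal 0.2883 0.5862 0.7571
    outer loop
      vertex 24.865 25.158 0.000
      vertex 16.739 29.155 0.000
      vertex 14.652 14.652 12.023
    endloop
  endfacet
  facet normal -0.1113 0.6437 0.7571
    outer loop
      vertex 16.739 29.155 0.000
      vertex 7.816 27.612 0.000
      vertex 14.652 14.652 12.023
    endloop
  endfacet
  facet normal -0.4684 0.4553 0.7571
    outer loop
      vertex 7.816 27.612 0.000
      vertex 1.504 21.118 0.000
      vertex 14.652 14.652 12.023
    endloop
  endfacet
  facet normal -0.6466 0.0931 0.7571
    outer loop
      vertex 1.504 21.118 0.000
      vertex 0.214 12.155 0.000
      vertex 14.652 14.652 12.023
    endloop
  endfacet
  facet normal -0.5778 -0.3048 0.7571
    outer loop
      vertex 0.214 12.155 0.000
      vertex 4.439 4.146 0.000
      vertex 14.652 14.652 12.023
    endloop
  endfacet
  facet normal -0.2883 -0.5862 0.7571
    outer loop
      vertex 4.439 4.146 0.000
      vertex 12.565 0.149 0.000
      vertex 14.652 14.652 12.023
    endloop
  endfacet
  facet normal 0.1113 -0.6437 0.7571
    outer loop
      vertex 12.565 0.149 0.000
      vertex 21.488 1.692 0.000
      vertex 14.652 14.652 12.023
    endloop
  endfacet
  facet normal 0.4684 -0.4553 0.7571
    outer loop
      vertex 21.488 1.692 0.000
      vertex 27.800 8.186 0.000
      vertex 14.652 14.652 12.023
    endloop
  endfacet
  facet normal 0.6466 -0.0931 0.7571
    outer loop
      vertex 27.800 8.186 0.000
      vertex 29.090 17.149 0.000
      vertex 14.652 14.652 12.023
    endloop
  endfacet
endsolid part

The G0 Z moves step by Δz≈2.405 mm. The G1 loops shrink linearly with z, so the solid tapers from its base footprint up to z≈12. Closing with a flat bottom cap and the tapered top and triangulating gives 18 facets — a regular 10-sided pyramid, base circumscribed radius ≈ 14.7 mm, apex at z ≈ 12 mm.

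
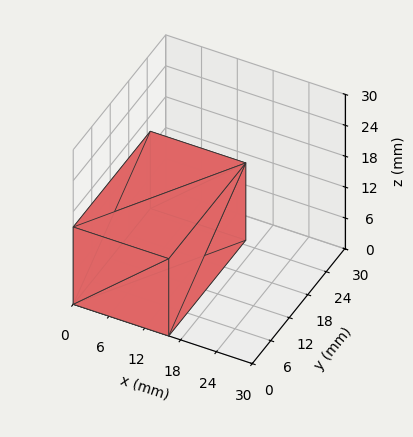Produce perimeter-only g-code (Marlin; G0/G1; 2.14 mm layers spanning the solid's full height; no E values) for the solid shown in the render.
Reading the render: the shape is a rectangular box, roughly 16 × 25 mm footprint and 15 mm tall (dimensions read to the nearest mm from the axis ticks). For the g-code, the solid's height is divided into equal slices at the stated Δz and each level perimeter traced with G1 moves after a G0 lift.

; perimeter-only toolpath
G21 ; units = mm
G90 ; absolute positioning
G28 ; home
; layer 1
G0 Z2.14
G0 X0.00 Y0.00
G1 X16.00 Y0.00
G1 X16.00 Y25.00
G1 X0.00 Y25.00
G1 X0.00 Y0.00
; layer 2
G0 Z4.29
G0 X0.00 Y0.00
G1 X16.00 Y0.00
G1 X16.00 Y25.00
G1 X0.00 Y25.00
G1 X0.00 Y0.00
; layer 3
G0 Z6.43
G0 X0.00 Y0.00
G1 X16.00 Y0.00
G1 X16.00 Y25.00
G1 X0.00 Y25.00
G1 X0.00 Y0.00
; layer 4
G0 Z8.57
G0 X0.00 Y0.00
G1 X16.00 Y0.00
G1 X16.00 Y25.00
G1 X0.00 Y25.00
G1 X0.00 Y0.00
; layer 5
G0 Z10.71
G0 X0.00 Y0.00
G1 X16.00 Y0.00
G1 X16.00 Y25.00
G1 X0.00 Y25.00
G1 X0.00 Y0.00
; layer 6
G0 Z12.86
G0 X0.00 Y0.00
G1 X16.00 Y0.00
G1 X16.00 Y25.00
G1 X0.00 Y25.00
G1 X0.00 Y0.00
; layer 7
G0 Z15.00
G0 X0.00 Y0.00
G1 X16.00 Y0.00
G1 X16.00 Y25.00
G1 X0.00 Y25.00
G1 X0.00 Y0.00
M2 ; end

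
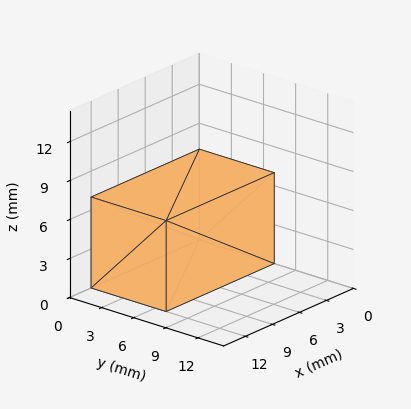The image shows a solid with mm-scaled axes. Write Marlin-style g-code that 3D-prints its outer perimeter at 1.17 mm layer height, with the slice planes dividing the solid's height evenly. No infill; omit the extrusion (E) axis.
Reading the render: the shape is a rectangular box, roughly 12 × 7 mm footprint and 7 mm tall (dimensions read to the nearest mm from the axis ticks). For the g-code, the solid's height is divided into equal slices at the stated Δz and each level perimeter traced with G1 moves after a G0 lift.

; perimeter-only toolpath
G21 ; units = mm
G90 ; absolute positioning
G28 ; home
; layer 1
G0 Z1.17
G0 X0.00 Y0.00
G1 X12.00 Y0.00
G1 X12.00 Y7.00
G1 X0.00 Y7.00
G1 X0.00 Y0.00
; layer 2
G0 Z2.33
G0 X0.00 Y0.00
G1 X12.00 Y0.00
G1 X12.00 Y7.00
G1 X0.00 Y7.00
G1 X0.00 Y0.00
; layer 3
G0 Z3.50
G0 X0.00 Y0.00
G1 X12.00 Y0.00
G1 X12.00 Y7.00
G1 X0.00 Y7.00
G1 X0.00 Y0.00
; layer 4
G0 Z4.67
G0 X0.00 Y0.00
G1 X12.00 Y0.00
G1 X12.00 Y7.00
G1 X0.00 Y7.00
G1 X0.00 Y0.00
; layer 5
G0 Z5.83
G0 X0.00 Y0.00
G1 X12.00 Y0.00
G1 X12.00 Y7.00
G1 X0.00 Y7.00
G1 X0.00 Y0.00
; layer 6
G0 Z7.00
G0 X0.00 Y0.00
G1 X12.00 Y0.00
G1 X12.00 Y7.00
G1 X0.00 Y7.00
G1 X0.00 Y0.00
M2 ; end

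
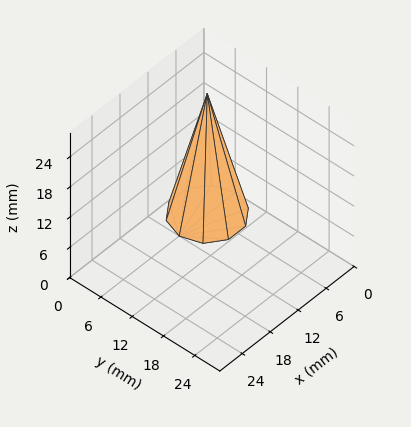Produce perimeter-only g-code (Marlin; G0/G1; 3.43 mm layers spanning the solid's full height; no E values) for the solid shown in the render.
Reading the render: the shape is a regular 10-sided pyramid, base circumscribed radius ≈ 6 mm, apex at z ≈ 24 mm (dimensions read to the nearest mm from the axis ticks). For the g-code, the solid's height is divided into equal slices at the stated Δz and each level perimeter traced with G1 moves after a G0 lift.

; perimeter-only toolpath
G21 ; units = mm
G90 ; absolute positioning
G28 ; home
; layer 1
G0 Z3.43
G0 X11.14 Y6.00
G1 X10.16 Y9.03
G1 X7.59 Y10.89
G1 X4.41 Y10.89
G1 X1.84 Y9.03
G1 X0.86 Y6.00
G1 X1.84 Y2.97
G1 X4.41 Y1.11
G1 X7.59 Y1.11
G1 X10.16 Y2.97
G1 X11.14 Y6.00
; layer 2
G0 Z6.86
G0 X10.29 Y6.00
G1 X9.46 Y8.52
G1 X7.32 Y10.08
G1 X4.68 Y10.08
G1 X2.54 Y8.52
G1 X1.71 Y6.00
G1 X2.54 Y3.48
G1 X4.68 Y1.92
G1 X7.32 Y1.92
G1 X9.46 Y3.48
G1 X10.29 Y6.00
; layer 3
G0 Z10.29
G0 X9.43 Y6.00
G1 X8.77 Y8.02
G1 X7.06 Y9.26
G1 X4.94 Y9.26
G1 X3.23 Y8.02
G1 X2.57 Y6.00
G1 X3.23 Y3.98
G1 X4.94 Y2.74
G1 X7.06 Y2.74
G1 X8.77 Y3.98
G1 X9.43 Y6.00
; layer 4
G0 Z13.71
G0 X8.57 Y6.00
G1 X8.08 Y7.51
G1 X6.79 Y8.45
G1 X5.21 Y8.45
G1 X3.92 Y7.51
G1 X3.43 Y6.00
G1 X3.92 Y4.49
G1 X5.21 Y3.55
G1 X6.79 Y3.55
G1 X8.08 Y4.49
G1 X8.57 Y6.00
; layer 5
G0 Z17.14
G0 X7.71 Y6.00
G1 X7.39 Y7.01
G1 X6.53 Y7.63
G1 X5.47 Y7.63
G1 X4.61 Y7.01
G1 X4.29 Y6.00
G1 X4.61 Y4.99
G1 X5.47 Y4.37
G1 X6.53 Y4.37
G1 X7.39 Y4.99
G1 X7.71 Y6.00
; layer 6
G0 Z20.57
G0 X6.86 Y6.00
G1 X6.69 Y6.50
G1 X6.26 Y6.82
G1 X5.74 Y6.82
G1 X5.31 Y6.50
G1 X5.14 Y6.00
G1 X5.31 Y5.50
G1 X5.74 Y5.18
G1 X6.26 Y5.18
G1 X6.69 Y5.50
G1 X6.86 Y6.00
M2 ; end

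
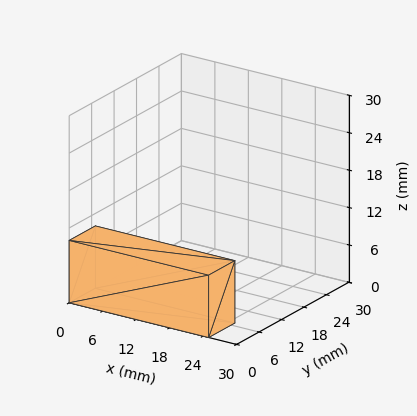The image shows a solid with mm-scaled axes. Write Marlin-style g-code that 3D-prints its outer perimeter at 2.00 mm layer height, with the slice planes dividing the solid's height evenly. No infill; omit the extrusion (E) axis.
Reading the render: the shape is a rectangular box, roughly 25 × 7 mm footprint and 10 mm tall (dimensions read to the nearest mm from the axis ticks). For the g-code, the solid's height is divided into equal slices at the stated Δz and each level perimeter traced with G1 moves after a G0 lift.

; perimeter-only toolpath
G21 ; units = mm
G90 ; absolute positioning
G28 ; home
; layer 1
G0 Z2.00
G0 X0.00 Y0.00
G1 X25.00 Y0.00
G1 X25.00 Y7.00
G1 X0.00 Y7.00
G1 X0.00 Y0.00
; layer 2
G0 Z4.00
G0 X0.00 Y0.00
G1 X25.00 Y0.00
G1 X25.00 Y7.00
G1 X0.00 Y7.00
G1 X0.00 Y0.00
; layer 3
G0 Z6.00
G0 X0.00 Y0.00
G1 X25.00 Y0.00
G1 X25.00 Y7.00
G1 X0.00 Y7.00
G1 X0.00 Y0.00
; layer 4
G0 Z8.00
G0 X0.00 Y0.00
G1 X25.00 Y0.00
G1 X25.00 Y7.00
G1 X0.00 Y7.00
G1 X0.00 Y0.00
; layer 5
G0 Z10.00
G0 X0.00 Y0.00
G1 X25.00 Y0.00
G1 X25.00 Y7.00
G1 X0.00 Y7.00
G1 X0.00 Y0.00
M2 ; end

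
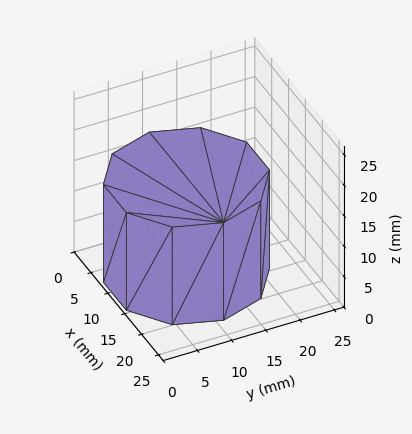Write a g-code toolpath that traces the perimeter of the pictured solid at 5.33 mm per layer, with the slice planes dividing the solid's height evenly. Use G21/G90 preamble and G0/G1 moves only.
Reading the render: the shape is a regular 10-sided prism (a cylinder approximated with 10 flat sides), circumscribed radius ≈ 11 mm, height ≈ 16 mm (dimensions read to the nearest mm from the axis ticks). For the g-code, the solid's height is divided into equal slices at the stated Δz and each level perimeter traced with G1 moves after a G0 lift.

; perimeter-only toolpath
G21 ; units = mm
G90 ; absolute positioning
G28 ; home
; layer 1
G0 Z5.33
G0 X22.00 Y11.00
G1 X19.90 Y17.47
G1 X14.40 Y21.46
G1 X7.60 Y21.46
G1 X2.10 Y17.47
G1 X0.00 Y11.00
G1 X2.10 Y4.53
G1 X7.60 Y0.54
G1 X14.40 Y0.54
G1 X19.90 Y4.53
G1 X22.00 Y11.00
; layer 2
G0 Z10.67
G0 X22.00 Y11.00
G1 X19.90 Y17.47
G1 X14.40 Y21.46
G1 X7.60 Y21.46
G1 X2.10 Y17.47
G1 X0.00 Y11.00
G1 X2.10 Y4.53
G1 X7.60 Y0.54
G1 X14.40 Y0.54
G1 X19.90 Y4.53
G1 X22.00 Y11.00
; layer 3
G0 Z16.00
G0 X22.00 Y11.00
G1 X19.90 Y17.47
G1 X14.40 Y21.46
G1 X7.60 Y21.46
G1 X2.10 Y17.47
G1 X0.00 Y11.00
G1 X2.10 Y4.53
G1 X7.60 Y0.54
G1 X14.40 Y0.54
G1 X19.90 Y4.53
G1 X22.00 Y11.00
M2 ; end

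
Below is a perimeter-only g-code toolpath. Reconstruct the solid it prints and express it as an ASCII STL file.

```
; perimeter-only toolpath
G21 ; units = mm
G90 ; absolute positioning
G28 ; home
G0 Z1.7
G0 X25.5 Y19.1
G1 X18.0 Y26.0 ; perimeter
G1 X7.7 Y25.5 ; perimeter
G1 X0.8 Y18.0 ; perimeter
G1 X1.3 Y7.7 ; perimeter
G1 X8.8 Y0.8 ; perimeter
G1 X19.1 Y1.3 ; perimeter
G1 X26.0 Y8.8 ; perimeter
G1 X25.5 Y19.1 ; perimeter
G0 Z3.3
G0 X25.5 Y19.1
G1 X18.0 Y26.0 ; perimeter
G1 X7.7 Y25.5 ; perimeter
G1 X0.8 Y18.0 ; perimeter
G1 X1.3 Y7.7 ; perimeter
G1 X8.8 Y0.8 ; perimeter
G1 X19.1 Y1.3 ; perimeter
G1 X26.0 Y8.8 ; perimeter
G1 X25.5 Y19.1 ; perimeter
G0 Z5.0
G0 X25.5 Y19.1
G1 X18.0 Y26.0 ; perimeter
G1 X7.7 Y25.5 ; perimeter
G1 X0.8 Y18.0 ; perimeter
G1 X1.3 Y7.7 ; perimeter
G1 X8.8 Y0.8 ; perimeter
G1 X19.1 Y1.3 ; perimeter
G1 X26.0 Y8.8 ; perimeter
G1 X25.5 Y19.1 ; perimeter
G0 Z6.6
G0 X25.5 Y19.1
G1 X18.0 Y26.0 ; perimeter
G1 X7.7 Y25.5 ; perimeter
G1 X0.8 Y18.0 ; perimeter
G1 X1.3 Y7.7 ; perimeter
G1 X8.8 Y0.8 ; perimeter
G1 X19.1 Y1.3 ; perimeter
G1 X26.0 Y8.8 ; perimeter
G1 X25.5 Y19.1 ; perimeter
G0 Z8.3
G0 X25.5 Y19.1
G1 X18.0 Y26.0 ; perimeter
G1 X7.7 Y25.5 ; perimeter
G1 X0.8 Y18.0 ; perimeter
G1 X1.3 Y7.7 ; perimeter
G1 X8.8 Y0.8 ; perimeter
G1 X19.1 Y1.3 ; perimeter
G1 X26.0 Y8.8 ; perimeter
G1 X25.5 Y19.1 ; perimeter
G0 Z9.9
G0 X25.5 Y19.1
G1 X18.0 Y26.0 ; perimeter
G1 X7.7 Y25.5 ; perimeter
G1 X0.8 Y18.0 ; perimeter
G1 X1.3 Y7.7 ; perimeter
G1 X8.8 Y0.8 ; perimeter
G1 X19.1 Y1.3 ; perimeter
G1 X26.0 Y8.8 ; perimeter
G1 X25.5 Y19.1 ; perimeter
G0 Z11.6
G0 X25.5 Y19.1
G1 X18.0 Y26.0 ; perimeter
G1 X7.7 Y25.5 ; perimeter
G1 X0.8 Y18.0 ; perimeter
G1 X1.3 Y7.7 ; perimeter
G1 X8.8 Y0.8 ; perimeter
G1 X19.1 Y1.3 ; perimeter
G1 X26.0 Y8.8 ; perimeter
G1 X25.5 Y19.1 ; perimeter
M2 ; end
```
solid part
  facet normal 0.0000 0.0000 -1.0000
    outer loop
      vertex 7.7 25.5 0.0
      vertex 18.0 26.0 0.0
      vertex 25.5 19.1 0.0
    endloop
  endfacet
  facet normal 0.0000 0.0000 -1.0000
    outer loop
      vertex 0.8 18.0 0.0
      vertex 7.7 25.5 0.0
      vertex 25.5 19.1 0.0
    endloop
  endfacet
  facet normal 0.0000 0.0000 -1.0000
    outer loop
      vertex 1.3 7.7 0.0
      vertex 0.8 18.0 0.0
      vertex 25.5 19.1 0.0
    endloop
  endfacet
  facet normal 0.0000 0.0000 -1.0000
    outer loop
      vertex 8.8 0.8 0.0
      vertex 1.3 7.7 0.0
      vertex 25.5 19.1 0.0
    endloop
  endfacet
  facet normal 0.0000 0.0000 -1.0000
    outer loop
      vertex 19.1 1.3 0.0
      vertex 8.8 0.8 0.0
      vertex 25.5 19.1 0.0
    endloop
  endfacet
  facet normal 0.0000 0.0000 -1.0000
    outer loop
      vertex 26.0 8.8 0.0
      vertex 19.1 1.3 0.0
      vertex 25.5 19.1 0.0
    endloop
  endfacet
  facet normal 0.0000 0.0000 1.0000
    outer loop
      vertex 25.5 19.1 11.6
      vertex 18.0 26.0 11.6
      vertex 7.7 25.5 11.6
    endloop
  endfacet
  facet normal 0.0000 0.0000 1.0000
    outer loop
      vertex 25.5 19.1 11.6
      vertex 7.7 25.5 11.6
      vertex 0.8 18.0 11.6
    endloop
  endfacet
  facet normal 0.0000 0.0000 1.0000
    outer loop
      vertex 25.5 19.1 11.6
      vertex 0.8 18.0 11.6
      vertex 1.3 7.7 11.6
    endloop
  endfacet
  facet normal 0.0000 0.0000 1.0000
    outer loop
      vertex 25.5 19.1 11.6
      vertex 1.3 7.7 11.6
      vertex 8.8 0.8 11.6
    endloop
  endfacet
  facet normal 0.0000 0.0000 1.0000
    outer loop
      vertex 25.5 19.1 11.6
      vertex 8.8 0.8 11.6
      vertex 19.1 1.3 11.6
    endloop
  endfacet
  facet normal 0.0000 0.0000 1.0000
    outer loop
      vertex 25.5 19.1 11.6
      vertex 19.1 1.3 11.6
      vertex 26.0 8.8 11.6
    endloop
  endfacet
  facet normal 0.6771 0.7359 0.0000
    outer loop
      vertex 25.5 19.1 0.0
      vertex 18.0 26.0 0.0
      vertex 18.0 26.0 11.6
    endloop
  endfacet
  facet normal 0.6771 0.7359 0.0000
    outer loop
      vertex 25.5 19.1 0.0
      vertex 18.0 26.0 11.6
      vertex 25.5 19.1 11.6
    endloop
  endfacet
  facet normal -0.0485 0.9988 0.0000
    outer loop
      vertex 18.0 26.0 0.0
      vertex 7.7 25.5 0.0
      vertex 7.7 25.5 11.6
    endloop
  endfacet
  facet normal -0.0485 0.9988 0.0000
    outer loop
      vertex 18.0 26.0 0.0
      vertex 7.7 25.5 11.6
      vertex 18.0 26.0 11.6
    endloop
  endfacet
  facet normal -0.7359 0.6771 0.0000
    outer loop
      vertex 7.7 25.5 0.0
      vertex 0.8 18.0 0.0
      vertex 0.8 18.0 11.6
    endloop
  endfacet
  facet normal -0.7359 0.6771 0.0000
    outer loop
      vertex 7.7 25.5 0.0
      vertex 0.8 18.0 11.6
      vertex 7.7 25.5 11.6
    endloop
  endfacet
  facet normal -0.9988 -0.0485 0.0000
    outer loop
      vertex 0.8 18.0 0.0
      vertex 1.3 7.7 0.0
      vertex 1.3 7.7 11.6
    endloop
  endfacet
  facet normal -0.9988 -0.0485 0.0000
    outer loop
      vertex 0.8 18.0 0.0
      vertex 1.3 7.7 11.6
      vertex 0.8 18.0 11.6
    endloop
  endfacet
  facet normal -0.6771 -0.7359 0.0000
    outer loop
      vertex 1.3 7.7 0.0
      vertex 8.8 0.8 0.0
      vertex 8.8 0.8 11.6
    endloop
  endfacet
  facet normal -0.6771 -0.7359 0.0000
    outer loop
      vertex 1.3 7.7 0.0
      vertex 8.8 0.8 11.6
      vertex 1.3 7.7 11.6
    endloop
  endfacet
  facet normal 0.0485 -0.9988 0.0000
    outer loop
      vertex 8.8 0.8 0.0
      vertex 19.1 1.3 0.0
      vertex 19.1 1.3 11.6
    endloop
  endfacet
  facet normal 0.0485 -0.9988 0.0000
    outer loop
      vertex 8.8 0.8 0.0
      vertex 19.1 1.3 11.6
      vertex 8.8 0.8 11.6
    endloop
  endfacet
  facet normal 0.7359 -0.6771 0.0000
    outer loop
      vertex 19.1 1.3 0.0
      vertex 26.0 8.8 0.0
      vertex 26.0 8.8 11.6
    endloop
  endfacet
  facet normal 0.7359 -0.6771 0.0000
    outer loop
      vertex 19.1 1.3 0.0
      vertex 26.0 8.8 11.6
      vertex 19.1 1.3 11.6
    endloop
  endfacet
  facet normal 0.9988 0.0485 0.0000
    outer loop
      vertex 26.0 8.8 0.0
      vertex 25.5 19.1 0.0
      vertex 25.5 19.1 11.6
    endloop
  endfacet
  facet normal 0.9988 0.0485 0.0000
    outer loop
      vertex 26.0 8.8 0.0
      vertex 25.5 19.1 11.6
      vertex 26.0 8.8 11.6
    endloop
  endfacet
endsolid part

The G0 Z moves step by Δz≈1.7 mm. Every layer's G1 loop is the same polygon, so the solid is a straight extrusion of it from z=0 to z≈11.6. Closing with flat bottom and top caps and triangulating gives 28 facets — a regular 8-sided prism (a cylinder approximated with 8 flat sides), circumscribed radius ≈ 13.4 mm, height ≈ 11.6 mm.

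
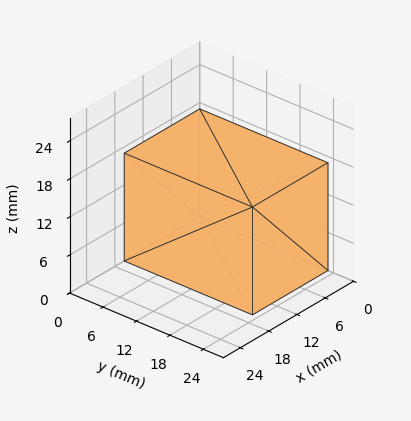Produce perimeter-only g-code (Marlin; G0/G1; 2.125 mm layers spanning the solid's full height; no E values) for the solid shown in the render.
Reading the render: the shape is a rectangular box, roughly 16 × 23 mm footprint and 17 mm tall (dimensions read to the nearest mm from the axis ticks). For the g-code, the solid's height is divided into equal slices at the stated Δz and each level perimeter traced with G1 moves after a G0 lift.

; perimeter-only toolpath
G21 ; units = mm
G90 ; absolute positioning
G28 ; home
; layer 1
G0 Z2.125
G0 X0.000 Y0.000
G1 X16.000 Y0.000
G1 X16.000 Y23.000
G1 X0.000 Y23.000
G1 X0.000 Y0.000
; layer 2
G0 Z4.250
G0 X0.000 Y0.000
G1 X16.000 Y0.000
G1 X16.000 Y23.000
G1 X0.000 Y23.000
G1 X0.000 Y0.000
; layer 3
G0 Z6.375
G0 X0.000 Y0.000
G1 X16.000 Y0.000
G1 X16.000 Y23.000
G1 X0.000 Y23.000
G1 X0.000 Y0.000
; layer 4
G0 Z8.500
G0 X0.000 Y0.000
G1 X16.000 Y0.000
G1 X16.000 Y23.000
G1 X0.000 Y23.000
G1 X0.000 Y0.000
; layer 5
G0 Z10.625
G0 X0.000 Y0.000
G1 X16.000 Y0.000
G1 X16.000 Y23.000
G1 X0.000 Y23.000
G1 X0.000 Y0.000
; layer 6
G0 Z12.750
G0 X0.000 Y0.000
G1 X16.000 Y0.000
G1 X16.000 Y23.000
G1 X0.000 Y23.000
G1 X0.000 Y0.000
; layer 7
G0 Z14.875
G0 X0.000 Y0.000
G1 X16.000 Y0.000
G1 X16.000 Y23.000
G1 X0.000 Y23.000
G1 X0.000 Y0.000
; layer 8
G0 Z17.000
G0 X0.000 Y0.000
G1 X16.000 Y0.000
G1 X16.000 Y23.000
G1 X0.000 Y23.000
G1 X0.000 Y0.000
M2 ; end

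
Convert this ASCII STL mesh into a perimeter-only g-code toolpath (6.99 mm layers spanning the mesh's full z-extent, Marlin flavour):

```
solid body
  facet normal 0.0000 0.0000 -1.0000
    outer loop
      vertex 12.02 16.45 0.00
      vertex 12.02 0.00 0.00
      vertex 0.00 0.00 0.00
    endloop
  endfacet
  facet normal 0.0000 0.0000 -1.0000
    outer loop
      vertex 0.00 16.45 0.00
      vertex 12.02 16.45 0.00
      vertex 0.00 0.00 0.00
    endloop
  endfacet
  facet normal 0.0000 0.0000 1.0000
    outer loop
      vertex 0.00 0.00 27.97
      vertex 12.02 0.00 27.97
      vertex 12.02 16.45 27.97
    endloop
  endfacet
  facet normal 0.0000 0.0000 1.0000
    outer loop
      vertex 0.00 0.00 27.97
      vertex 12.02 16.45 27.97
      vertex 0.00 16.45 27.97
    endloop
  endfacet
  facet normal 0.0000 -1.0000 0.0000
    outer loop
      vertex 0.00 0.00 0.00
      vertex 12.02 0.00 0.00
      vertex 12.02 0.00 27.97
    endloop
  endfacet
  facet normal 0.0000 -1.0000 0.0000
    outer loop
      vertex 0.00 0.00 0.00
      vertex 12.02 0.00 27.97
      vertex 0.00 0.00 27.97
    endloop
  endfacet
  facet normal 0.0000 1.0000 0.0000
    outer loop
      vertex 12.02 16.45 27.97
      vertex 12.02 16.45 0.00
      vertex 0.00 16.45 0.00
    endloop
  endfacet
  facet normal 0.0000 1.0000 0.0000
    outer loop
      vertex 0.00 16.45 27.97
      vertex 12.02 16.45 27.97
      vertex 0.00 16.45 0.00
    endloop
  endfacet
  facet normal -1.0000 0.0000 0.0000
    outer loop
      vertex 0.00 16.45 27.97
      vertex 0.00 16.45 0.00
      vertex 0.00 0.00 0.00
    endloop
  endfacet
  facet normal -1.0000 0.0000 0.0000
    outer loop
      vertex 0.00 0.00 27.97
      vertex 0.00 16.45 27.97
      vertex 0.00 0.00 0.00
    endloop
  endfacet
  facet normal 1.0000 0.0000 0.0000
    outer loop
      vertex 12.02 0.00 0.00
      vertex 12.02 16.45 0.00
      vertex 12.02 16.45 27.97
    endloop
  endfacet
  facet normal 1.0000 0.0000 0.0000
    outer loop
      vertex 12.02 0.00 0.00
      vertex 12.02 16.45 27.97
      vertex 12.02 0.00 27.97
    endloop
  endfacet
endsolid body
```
; perimeter-only toolpath
G21 ; units = mm
G90 ; absolute positioning
G28 ; home
; layer 1
G0 Z6.99
G0 X0.00 Y0.00
G1 X12.02 Y0.00
G1 X12.02 Y16.45
G1 X0.00 Y16.45
G1 X0.00 Y0.00
; layer 2
G0 Z13.98
G0 X0.00 Y0.00
G1 X12.02 Y0.00
G1 X12.02 Y16.45
G1 X0.00 Y16.45
G1 X0.00 Y0.00
; layer 3
G0 Z20.98
G0 X0.00 Y0.00
G1 X12.02 Y0.00
G1 X12.02 Y16.45
G1 X0.00 Y16.45
G1 X0.00 Y0.00
; layer 4
G0 Z27.97
G0 X0.00 Y0.00
G1 X12.02 Y0.00
G1 X12.02 Y16.45
G1 X0.00 Y16.45
G1 X0.00 Y0.00
M2 ; end

The solid is a rectangular box, roughly 12 × 16.4 mm footprint and 28 mm tall. Slicing at Δz = 6.99 mm — 4 equal slices spanning the solid's height, so layer i sits at z = i·h/4 — gives 4 non-empty perimeters. Each is a 4-segment closed polygon; G0 lifts to the layer z and rapids to the start vertex, then G1 traces the edges.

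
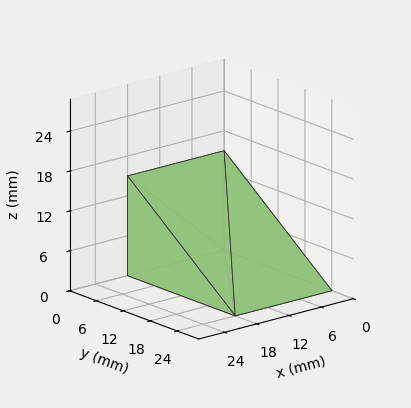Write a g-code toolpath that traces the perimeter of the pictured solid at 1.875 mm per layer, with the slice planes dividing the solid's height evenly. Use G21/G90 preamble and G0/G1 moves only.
Reading the render: the shape is a wedge (ramp): 18 × 24 mm base, rising to 15 mm along the y=0 edge and sloping linearly to z=0 at y=24 (dimensions read to the nearest mm from the axis ticks). For the g-code, the solid's height is divided into equal slices at the stated Δz and each level perimeter traced with G1 moves after a G0 lift.

; perimeter-only toolpath
G21 ; units = mm
G90 ; absolute positioning
G28 ; home
; layer 1
G0 Z1.875
G0 X0.000 Y0.000
G1 X18.000 Y0.000
G1 X18.000 Y21.000
G1 X0.000 Y21.000
G1 X0.000 Y0.000
; layer 2
G0 Z3.750
G0 X0.000 Y0.000
G1 X18.000 Y0.000
G1 X18.000 Y18.000
G1 X0.000 Y18.000
G1 X0.000 Y0.000
; layer 3
G0 Z5.625
G0 X0.000 Y0.000
G1 X18.000 Y0.000
G1 X18.000 Y15.000
G1 X0.000 Y15.000
G1 X0.000 Y0.000
; layer 4
G0 Z7.500
G0 X0.000 Y0.000
G1 X18.000 Y0.000
G1 X18.000 Y12.000
G1 X0.000 Y12.000
G1 X0.000 Y0.000
; layer 5
G0 Z9.375
G0 X0.000 Y0.000
G1 X18.000 Y0.000
G1 X18.000 Y9.000
G1 X0.000 Y9.000
G1 X0.000 Y0.000
; layer 6
G0 Z11.250
G0 X0.000 Y0.000
G1 X18.000 Y0.000
G1 X18.000 Y6.000
G1 X0.000 Y6.000
G1 X0.000 Y0.000
; layer 7
G0 Z13.125
G0 X0.000 Y0.000
G1 X18.000 Y0.000
G1 X18.000 Y3.000
G1 X0.000 Y3.000
G1 X0.000 Y0.000
M2 ; end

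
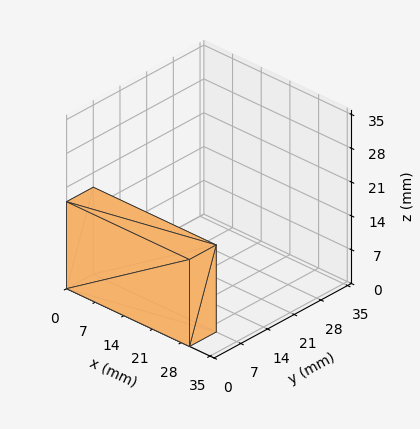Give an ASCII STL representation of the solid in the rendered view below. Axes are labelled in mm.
Reading the render: the shape is a rectangular box, roughly 30 × 7 mm footprint and 18 mm tall (dimensions read to the nearest mm from the axis ticks). For the STL, each face is triangulated and given an outward normal.

solid part
  facet normal 0.0000 0.0000 -1.0000
    outer loop
      vertex 30.000 7.000 0.000
      vertex 30.000 0.000 0.000
      vertex 0.000 0.000 0.000
    endloop
  endfacet
  facet normal 0.0000 0.0000 -1.0000
    outer loop
      vertex 0.000 7.000 0.000
      vertex 30.000 7.000 0.000
      vertex 0.000 0.000 0.000
    endloop
  endfacet
  facet normal 0.0000 0.0000 1.0000
    outer loop
      vertex 0.000 0.000 18.000
      vertex 30.000 0.000 18.000
      vertex 30.000 7.000 18.000
    endloop
  endfacet
  facet normal 0.0000 0.0000 1.0000
    outer loop
      vertex 0.000 0.000 18.000
      vertex 30.000 7.000 18.000
      vertex 0.000 7.000 18.000
    endloop
  endfacet
  facet normal 0.0000 -1.0000 0.0000
    outer loop
      vertex 0.000 0.000 0.000
      vertex 30.000 0.000 0.000
      vertex 30.000 0.000 18.000
    endloop
  endfacet
  facet normal 0.0000 -1.0000 0.0000
    outer loop
      vertex 0.000 0.000 0.000
      vertex 30.000 0.000 18.000
      vertex 0.000 0.000 18.000
    endloop
  endfacet
  facet normal 0.0000 1.0000 0.0000
    outer loop
      vertex 30.000 7.000 18.000
      vertex 30.000 7.000 0.000
      vertex 0.000 7.000 0.000
    endloop
  endfacet
  facet normal 0.0000 1.0000 0.0000
    outer loop
      vertex 0.000 7.000 18.000
      vertex 30.000 7.000 18.000
      vertex 0.000 7.000 0.000
    endloop
  endfacet
  facet normal -1.0000 0.0000 0.0000
    outer loop
      vertex 0.000 7.000 18.000
      vertex 0.000 7.000 0.000
      vertex 0.000 0.000 0.000
    endloop
  endfacet
  facet normal -1.0000 0.0000 0.0000
    outer loop
      vertex 0.000 0.000 18.000
      vertex 0.000 7.000 18.000
      vertex 0.000 0.000 0.000
    endloop
  endfacet
  facet normal 1.0000 0.0000 0.0000
    outer loop
      vertex 30.000 0.000 0.000
      vertex 30.000 7.000 0.000
      vertex 30.000 7.000 18.000
    endloop
  endfacet
  facet normal 1.0000 0.0000 0.0000
    outer loop
      vertex 30.000 0.000 0.000
      vertex 30.000 7.000 18.000
      vertex 30.000 0.000 18.000
    endloop
  endfacet
endsolid part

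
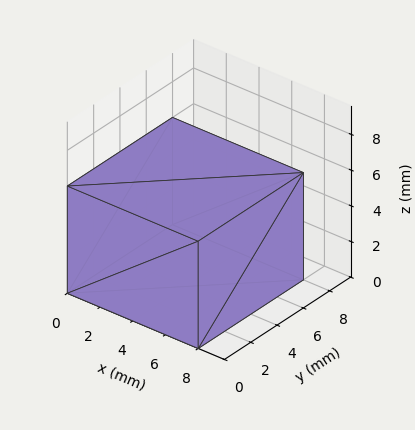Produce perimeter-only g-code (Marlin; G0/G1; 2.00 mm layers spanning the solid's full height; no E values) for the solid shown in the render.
Reading the render: the shape is a rectangular box, roughly 8 × 8 mm footprint and 6 mm tall (dimensions read to the nearest mm from the axis ticks). For the g-code, the solid's height is divided into equal slices at the stated Δz and each level perimeter traced with G1 moves after a G0 lift.

; perimeter-only toolpath
G21 ; units = mm
G90 ; absolute positioning
G28 ; home
; layer 1
G0 Z2.00
G0 X0.00 Y0.00
G1 X8.00 Y0.00
G1 X8.00 Y8.00
G1 X0.00 Y8.00
G1 X0.00 Y0.00
; layer 2
G0 Z4.00
G0 X0.00 Y0.00
G1 X8.00 Y0.00
G1 X8.00 Y8.00
G1 X0.00 Y8.00
G1 X0.00 Y0.00
; layer 3
G0 Z6.00
G0 X0.00 Y0.00
G1 X8.00 Y0.00
G1 X8.00 Y8.00
G1 X0.00 Y8.00
G1 X0.00 Y0.00
M2 ; end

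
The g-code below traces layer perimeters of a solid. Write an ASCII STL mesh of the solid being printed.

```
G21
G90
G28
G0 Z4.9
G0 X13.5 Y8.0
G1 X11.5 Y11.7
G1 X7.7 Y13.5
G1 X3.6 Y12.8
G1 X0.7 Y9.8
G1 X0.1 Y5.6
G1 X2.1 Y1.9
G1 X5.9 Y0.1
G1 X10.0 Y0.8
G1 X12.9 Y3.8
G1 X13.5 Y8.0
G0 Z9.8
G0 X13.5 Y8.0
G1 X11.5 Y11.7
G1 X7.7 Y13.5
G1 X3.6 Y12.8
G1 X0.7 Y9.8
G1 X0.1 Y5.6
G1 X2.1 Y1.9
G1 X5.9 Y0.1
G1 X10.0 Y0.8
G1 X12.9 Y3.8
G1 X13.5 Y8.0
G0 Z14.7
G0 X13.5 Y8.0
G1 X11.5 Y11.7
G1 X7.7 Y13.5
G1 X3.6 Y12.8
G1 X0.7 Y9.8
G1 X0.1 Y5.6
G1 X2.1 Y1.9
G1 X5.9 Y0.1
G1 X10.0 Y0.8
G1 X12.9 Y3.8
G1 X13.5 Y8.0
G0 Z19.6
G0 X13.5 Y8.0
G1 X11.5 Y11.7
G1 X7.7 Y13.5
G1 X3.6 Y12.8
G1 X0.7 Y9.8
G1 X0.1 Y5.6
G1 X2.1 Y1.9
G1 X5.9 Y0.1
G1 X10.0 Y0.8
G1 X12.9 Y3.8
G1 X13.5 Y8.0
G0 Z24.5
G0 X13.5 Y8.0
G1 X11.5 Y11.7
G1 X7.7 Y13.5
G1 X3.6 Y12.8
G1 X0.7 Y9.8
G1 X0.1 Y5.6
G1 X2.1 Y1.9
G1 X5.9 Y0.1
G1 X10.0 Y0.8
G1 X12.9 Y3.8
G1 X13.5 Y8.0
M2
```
solid part
  facet normal 0.0000 0.0000 -1.0000
    outer loop
      vertex 7.7 13.5 0.0
      vertex 11.5 11.7 0.0
      vertex 13.5 8.0 0.0
    endloop
  endfacet
  facet normal 0.0000 0.0000 -1.0000
    outer loop
      vertex 3.6 12.8 0.0
      vertex 7.7 13.5 0.0
      vertex 13.5 8.0 0.0
    endloop
  endfacet
  facet normal 0.0000 0.0000 -1.0000
    outer loop
      vertex 0.7 9.8 0.0
      vertex 3.6 12.8 0.0
      vertex 13.5 8.0 0.0
    endloop
  endfacet
  facet normal 0.0000 0.0000 -1.0000
    outer loop
      vertex 0.1 5.6 0.0
      vertex 0.7 9.8 0.0
      vertex 13.5 8.0 0.0
    endloop
  endfacet
  facet normal 0.0000 0.0000 -1.0000
    outer loop
      vertex 2.1 1.9 0.0
      vertex 0.1 5.6 0.0
      vertex 13.5 8.0 0.0
    endloop
  endfacet
  facet normal 0.0000 0.0000 -1.0000
    outer loop
      vertex 5.9 0.1 0.0
      vertex 2.1 1.9 0.0
      vertex 13.5 8.0 0.0
    endloop
  endfacet
  facet normal 0.0000 0.0000 -1.0000
    outer loop
      vertex 10.0 0.8 0.0
      vertex 5.9 0.1 0.0
      vertex 13.5 8.0 0.0
    endloop
  endfacet
  facet normal 0.0000 0.0000 -1.0000
    outer loop
      vertex 12.9 3.8 0.0
      vertex 10.0 0.8 0.0
      vertex 13.5 8.0 0.0
    endloop
  endfacet
  facet normal 0.0000 0.0000 1.0000
    outer loop
      vertex 13.5 8.0 24.5
      vertex 11.5 11.7 24.5
      vertex 7.7 13.5 24.5
    endloop
  endfacet
  facet normal 0.0000 0.0000 1.0000
    outer loop
      vertex 13.5 8.0 24.5
      vertex 7.7 13.5 24.5
      vertex 3.6 12.8 24.5
    endloop
  endfacet
  facet normal 0.0000 0.0000 1.0000
    outer loop
      vertex 13.5 8.0 24.5
      vertex 3.6 12.8 24.5
      vertex 0.7 9.8 24.5
    endloop
  endfacet
  facet normal 0.0000 0.0000 1.0000
    outer loop
      vertex 13.5 8.0 24.5
      vertex 0.7 9.8 24.5
      vertex 0.1 5.6 24.5
    endloop
  endfacet
  facet normal 0.0000 0.0000 1.0000
    outer loop
      vertex 13.5 8.0 24.5
      vertex 0.1 5.6 24.5
      vertex 2.1 1.9 24.5
    endloop
  endfacet
  facet normal 0.0000 0.0000 1.0000
    outer loop
      vertex 13.5 8.0 24.5
      vertex 2.1 1.9 24.5
      vertex 5.9 0.1 24.5
    endloop
  endfacet
  facet normal 0.0000 0.0000 1.0000
    outer loop
      vertex 13.5 8.0 24.5
      vertex 5.9 0.1 24.5
      vertex 10.0 0.8 24.5
    endloop
  endfacet
  facet normal 0.0000 0.0000 1.0000
    outer loop
      vertex 13.5 8.0 24.5
      vertex 10.0 0.8 24.5
      vertex 12.9 3.8 24.5
    endloop
  endfacet
  facet normal 0.8797 0.4755 0.0000
    outer loop
      vertex 13.5 8.0 0.0
      vertex 11.5 11.7 0.0
      vertex 11.5 11.7 24.5
    endloop
  endfacet
  facet normal 0.8797 0.4755 0.0000
    outer loop
      vertex 13.5 8.0 0.0
      vertex 11.5 11.7 24.5
      vertex 13.5 8.0 24.5
    endloop
  endfacet
  facet normal 0.4281 0.9037 0.0000
    outer loop
      vertex 11.5 11.7 0.0
      vertex 7.7 13.5 0.0
      vertex 7.7 13.5 24.5
    endloop
  endfacet
  facet normal 0.4281 0.9037 0.0000
    outer loop
      vertex 11.5 11.7 0.0
      vertex 7.7 13.5 24.5
      vertex 11.5 11.7 24.5
    endloop
  endfacet
  facet normal -0.1683 0.9857 0.0000
    outer loop
      vertex 7.7 13.5 0.0
      vertex 3.6 12.8 0.0
      vertex 3.6 12.8 24.5
    endloop
  endfacet
  facet normal -0.1683 0.9857 0.0000
    outer loop
      vertex 7.7 13.5 0.0
      vertex 3.6 12.8 24.5
      vertex 7.7 13.5 24.5
    endloop
  endfacet
  facet normal -0.7190 0.6950 0.0000
    outer loop
      vertex 3.6 12.8 0.0
      vertex 0.7 9.8 0.0
      vertex 0.7 9.8 24.5
    endloop
  endfacet
  facet normal -0.7190 0.6950 0.0000
    outer loop
      vertex 3.6 12.8 0.0
      vertex 0.7 9.8 24.5
      vertex 3.6 12.8 24.5
    endloop
  endfacet
  facet normal -0.9899 0.1414 0.0000
    outer loop
      vertex 0.7 9.8 0.0
      vertex 0.1 5.6 0.0
      vertex 0.1 5.6 24.5
    endloop
  endfacet
  facet normal -0.9899 0.1414 0.0000
    outer loop
      vertex 0.7 9.8 0.0
      vertex 0.1 5.6 24.5
      vertex 0.7 9.8 24.5
    endloop
  endfacet
  facet normal -0.8797 -0.4755 0.0000
    outer loop
      vertex 0.1 5.6 0.0
      vertex 2.1 1.9 0.0
      vertex 2.1 1.9 24.5
    endloop
  endfacet
  facet normal -0.8797 -0.4755 0.0000
    outer loop
      vertex 0.1 5.6 0.0
      vertex 2.1 1.9 24.5
      vertex 0.1 5.6 24.5
    endloop
  endfacet
  facet normal -0.4281 -0.9037 0.0000
    outer loop
      vertex 2.1 1.9 0.0
      vertex 5.9 0.1 0.0
      vertex 5.9 0.1 24.5
    endloop
  endfacet
  facet normal -0.4281 -0.9037 0.0000
    outer loop
      vertex 2.1 1.9 0.0
      vertex 5.9 0.1 24.5
      vertex 2.1 1.9 24.5
    endloop
  endfacet
  facet normal 0.1683 -0.9857 0.0000
    outer loop
      vertex 5.9 0.1 0.0
      vertex 10.0 0.8 0.0
      vertex 10.0 0.8 24.5
    endloop
  endfacet
  facet normal 0.1683 -0.9857 0.0000
    outer loop
      vertex 5.9 0.1 0.0
      vertex 10.0 0.8 24.5
      vertex 5.9 0.1 24.5
    endloop
  endfacet
  facet normal 0.7190 -0.6950 0.0000
    outer loop
      vertex 10.0 0.8 0.0
      vertex 12.9 3.8 0.0
      vertex 12.9 3.8 24.5
    endloop
  endfacet
  facet normal 0.7190 -0.6950 0.0000
    outer loop
      vertex 10.0 0.8 0.0
      vertex 12.9 3.8 24.5
      vertex 10.0 0.8 24.5
    endloop
  endfacet
  facet normal 0.9899 -0.1414 0.0000
    outer loop
      vertex 12.9 3.8 0.0
      vertex 13.5 8.0 0.0
      vertex 13.5 8.0 24.5
    endloop
  endfacet
  facet normal 0.9899 -0.1414 0.0000
    outer loop
      vertex 12.9 3.8 0.0
      vertex 13.5 8.0 24.5
      vertex 12.9 3.8 24.5
    endloop
  endfacet
endsolid part

The G0 Z moves step by Δz≈4.9 mm. Every layer's G1 loop is the same polygon, so the solid is a straight extrusion of it from z=0 to z≈24.5. Closing with flat bottom and top caps and triangulating gives 36 facets — a regular 10-sided prism (a cylinder approximated with 10 flat sides), circumscribed radius ≈ 6.8 mm, height ≈ 24.5 mm.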